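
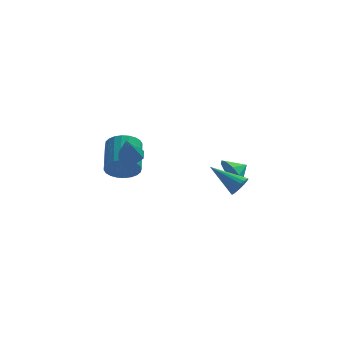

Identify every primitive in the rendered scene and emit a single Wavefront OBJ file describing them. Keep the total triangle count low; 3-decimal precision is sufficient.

v 2.266 -4.426 3.138
v 2.603 -4.486 3.725
v 0.754 -3.474 4.102
v 2.697 -4.238 3.628
v 2.717 -4.022 3.446
v 2.659 -3.876 3.211
v 2.533 -3.826 2.963
v 2.36 -3.879 2.746
v 2.172 -4.027 2.596
v 1.999 -4.243 2.539
v 1.873 -4.492 2.587
v 1.814 -4.729 2.729
v 1.834 -4.914 2.942
v 1.928 -5.014 3.189
v 2.081 -5.013 3.427
v 2.265 -4.91 3.615
v 2.45 -4.724 3.721
v 2.151 0.425 1.405
v 2.677 0.006 0.652
v 3.009 0.875 1.755
v 2.467 0.56 0.456
v 2.135 1.062 0.622
v 1.81 1.321 1.088
v 1.615 1.237 1.675
v 1.625 0.843 2.159
v 1.835 0.29 2.355
v 2.167 -0.212 2.189
v 2.492 -0.471 1.723
v 2.687 -0.388 1.136
v -3.801 1.639 1.118
v -3.488 1.212 2.025
v -3.407 3.194 2.929
v -3.719 3.621 2.022
v -3.129 1.281 1.841
v -3.047 3.263 2.745
v -2.872 1.405 1.547
v -2.79 3.387 2.452
v -2.756 1.564 1.188
v -2.674 3.546 2.092
v -2.799 1.735 0.818
v -2.718 3.717 1.722
v -2.995 1.891 0.494
v -2.913 3.873 1.398
v -3.313 2.008 0.264
v -3.232 3.99 1.169
v -3.706 2.07 0.165
v -3.624 4.052 1.069
v -4.113 2.066 0.211
v -4.032 4.048 1.115
v -4.473 1.997 0.395
v -4.391 3.979 1.299
v -4.73 1.873 0.688
v -4.648 3.855 1.593
v -4.846 1.714 1.048
v -4.764 3.696 1.952
v -4.802 1.543 1.418
v -4.721 3.525 2.322
v -4.607 1.387 1.742
v -4.525 3.369 2.646
v -4.288 1.27 1.971
v -4.207 3.252 2.876
v -3.896 1.208 2.071
v -3.814 3.19 2.975
v -3.327 0.282 2.998
v -3.008 0.829 3.381
v -3.573 -0.782 4.722
v -3.569 0.892 3.341
v -3.989 0.598 3.099
v -4.021 0.119 2.799
v -3.647 -0.265 2.615
v -3.085 -0.328 2.656
v -2.666 -0.034 2.898
v -2.634 0.445 3.198
f 2 1 4
f 2 4 3
f 4 1 5
f 4 5 3
f 5 1 6
f 5 6 3
f 6 1 7
f 6 7 3
f 7 1 8
f 7 8 3
f 8 1 9
f 8 9 3
f 9 1 10
f 9 10 3
f 10 1 11
f 10 11 3
f 11 1 12
f 11 12 3
f 12 1 13
f 12 13 3
f 13 1 14
f 13 14 3
f 14 1 15
f 14 15 3
f 15 1 16
f 15 16 3
f 16 1 17
f 16 17 3
f 17 1 2
f 17 2 3
f 19 18 21
f 19 21 20
f 21 18 22
f 21 22 20
f 22 18 23
f 22 23 20
f 23 18 24
f 23 24 20
f 24 18 25
f 24 25 20
f 25 18 26
f 25 26 20
f 26 18 27
f 26 27 20
f 27 18 28
f 27 28 20
f 28 18 29
f 28 29 20
f 29 18 19
f 29 19 20
f 31 30 34
f 31 34 32
f 32 34 35
f 32 35 33
f 34 30 36
f 34 36 35
f 35 36 37
f 35 37 33
f 36 30 38
f 36 38 37
f 37 38 39
f 37 39 33
f 38 30 40
f 38 40 39
f 39 40 41
f 39 41 33
f 40 30 42
f 40 42 41
f 41 42 43
f 41 43 33
f 42 30 44
f 42 44 43
f 43 44 45
f 43 45 33
f 44 30 46
f 44 46 45
f 45 46 47
f 45 47 33
f 46 30 48
f 46 48 47
f 47 48 49
f 47 49 33
f 48 30 50
f 48 50 49
f 49 50 51
f 49 51 33
f 50 30 52
f 50 52 51
f 51 52 53
f 51 53 33
f 52 30 54
f 52 54 53
f 53 54 55
f 53 55 33
f 54 30 56
f 54 56 55
f 55 56 57
f 55 57 33
f 56 30 58
f 56 58 57
f 57 58 59
f 57 59 33
f 58 30 60
f 58 60 59
f 59 60 61
f 59 61 33
f 60 30 62
f 60 62 61
f 61 62 63
f 61 63 33
f 62 30 31
f 62 31 63
f 63 31 32
f 63 32 33
f 65 64 67
f 65 67 66
f 67 64 68
f 67 68 66
f 68 64 69
f 68 69 66
f 69 64 70
f 69 70 66
f 70 64 71
f 70 71 66
f 71 64 72
f 71 72 66
f 72 64 73
f 72 73 66
f 73 64 65
f 73 65 66



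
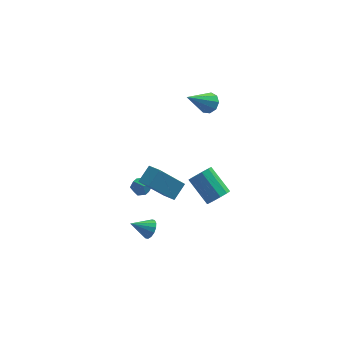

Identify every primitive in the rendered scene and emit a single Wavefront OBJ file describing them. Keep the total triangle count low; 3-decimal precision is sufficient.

v -3.72 -0.202 -2.369
v -3.193 -0.133 -1.907
v -4.087 -1.127 -1.813
v -3.56 -1.058 -1.351
v -4.084 -0.587 -1.36
v -3.857 -0.016 -1.704
v -3.423 -1.244 -2.016
v -3.196 -0.673 -2.36
v -3.009 -0.777 -1.689
v -3.418 -0.371 -1.283
v -3.862 -0.889 -2.437
v -4.271 -0.483 -2.031
v 0.454 -4.053 0.348
v 1.105 -3.902 0.731
v 0.177 -2.696 1.834
v -0.474 -2.847 1.452
v 1.073 -3.595 0.368
v 0.145 -2.389 1.472
v 0.805 -3.463 -0.002
v -0.124 -2.257 1.102
v 0.402 -3.557 -0.238
v -0.526 -2.351 0.865
v 0.02 -3.84 -0.251
v -0.909 -2.633 0.853
v -0.197 -4.204 -0.034
v -1.125 -2.998 1.069
v -0.165 -4.511 0.328
v -1.093 -3.305 1.432
v 0.104 -4.643 0.698
v -0.825 -3.437 1.802
v 0.506 -4.549 0.935
v -0.422 -3.343 2.038
v 0.889 -4.267 0.947
v -0.04 -3.06 2.051
v 0.763 4.366 0.881
v 1.262 4.493 1.426
v -0.623 3.554 2.339
v 0.959 4.903 1.367
v 0.565 5.062 1.08
v 0.263 4.895 0.7
v 0.195 4.481 0.405
v 0.393 4.013 0.332
v 0.764 3.711 0.517
v 1.135 3.715 0.871
v 1.332 4.024 1.231
v -3.897 -2.424 0.548
v -3.234 -1.668 1.203
v -2.472 -2.23 -1.117
v -1.809 -1.474 -0.462
v -3.351 -3.226 0.922
v -2.688 -2.47 1.577
v -1.926 -3.032 -0.743
v -1.263 -2.276 -0.088
v -3.298 -2.757 -3.785
v -2.941 -2.753 -3.218
v -4.422 -2.803 -3.075
v -2.999 -2.419 -3.29
v -3.138 -2.175 -3.494
v -3.32 -2.088 -3.776
v -3.495 -2.18 -4.061
v -3.618 -2.426 -4.271
v -3.655 -2.762 -4.351
v -3.597 -3.096 -4.28
v -3.458 -3.339 -4.075
v -3.276 -3.427 -3.793
v -3.1 -3.335 -3.509
v -2.978 -3.088 -3.298
f 1 12 6
f 1 6 2
f 1 2 8
f 1 8 11
f 1 11 12
f 2 6 10
f 6 12 5
f 12 11 3
f 11 8 7
f 8 2 9
f 4 10 5
f 4 5 3
f 4 3 7
f 4 7 9
f 4 9 10
f 5 10 6
f 3 5 12
f 7 3 11
f 9 7 8
f 10 9 2
f 14 13 17
f 14 17 15
f 15 17 18
f 15 18 16
f 17 13 19
f 17 19 18
f 18 19 20
f 18 20 16
f 19 13 21
f 19 21 20
f 20 21 22
f 20 22 16
f 21 13 23
f 21 23 22
f 22 23 24
f 22 24 16
f 23 13 25
f 23 25 24
f 24 25 26
f 24 26 16
f 25 13 27
f 25 27 26
f 26 27 28
f 26 28 16
f 27 13 29
f 27 29 28
f 28 29 30
f 28 30 16
f 29 13 31
f 29 31 30
f 30 31 32
f 30 32 16
f 31 13 33
f 31 33 32
f 32 33 34
f 32 34 16
f 33 13 14
f 33 14 34
f 34 14 15
f 34 15 16
f 36 35 38
f 36 38 37
f 38 35 39
f 38 39 37
f 39 35 40
f 39 40 37
f 40 35 41
f 40 41 37
f 41 35 42
f 41 42 37
f 42 35 43
f 42 43 37
f 43 35 44
f 43 44 37
f 44 35 45
f 44 45 37
f 45 35 36
f 45 36 37
f 47 49 46
f 50 47 46
f 46 49 48
f 48 50 46
f 47 53 49
f 51 47 50
f 51 53 47
f 49 53 48
f 52 50 48
f 48 53 52
f 52 51 50
f 53 51 52
f 55 54 57
f 55 57 56
f 57 54 58
f 57 58 56
f 58 54 59
f 58 59 56
f 59 54 60
f 59 60 56
f 60 54 61
f 60 61 56
f 61 54 62
f 61 62 56
f 62 54 63
f 62 63 56
f 63 54 64
f 63 64 56
f 64 54 65
f 64 65 56
f 65 54 66
f 65 66 56
f 66 54 67
f 66 67 56
f 67 54 55
f 67 55 56



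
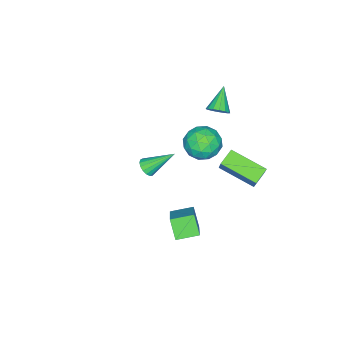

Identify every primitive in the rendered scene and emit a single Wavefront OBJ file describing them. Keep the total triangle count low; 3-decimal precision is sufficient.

v -4.269 -1.554 -1.577
v -3.48 -0.844 -1.949
v -3.02 -2.416 -0.571
v -2.231 -1.706 -0.943
v -3.039 -1.337 -0.253
v -3.811 -0.805 -0.874
v -2.689 -2.455 -1.646
v -3.461 -1.923 -2.267
v -2.503 -1.401 -1.991
v -2.72 -0.71 -1.13
v -3.78 -2.55 -1.39
v -3.997 -1.859 -0.529
v -3.984 -1.124 -1.851
v -2.516 -2.136 -0.669
v -2.991 -1.92 -0.263
v -2.527 -1.502 -0.482
v -4.179 -1.101 -1.219
v -3.715 -0.683 -1.438
v -3.456 -0.973 -0.441
v -2.785 -2.577 -1.082
v -2.321 -2.159 -1.301
v -3.973 -1.758 -2.038
v -3.509 -1.34 -2.257
v -3.044 -2.287 -2.079
v -2.947 -1.033 -2.095
v -2.212 -1.54 -1.504
v -2.481 -1.98 -1.917
v -2.935 -1.667 -2.282
v -3.074 -0.627 -1.589
v -2.339 -1.133 -0.998
v -2.814 -0.917 -0.592
v -3.268 -0.604 -0.957
v -2.5 -0.954 -1.614
v -4.161 -2.127 -1.522
v -3.426 -2.633 -0.931
v -3.232 -2.656 -1.563
v -3.686 -2.343 -1.928
v -4.288 -1.72 -1.016
v -3.553 -2.227 -0.425
v -3.565 -1.593 -0.238
v -4.019 -1.28 -0.603
v -4 -2.306 -0.906
v -3.4 1.52 -3.483
v -3.146 -0.526 -2.744
v -4.328 1.574 -3.015
v -4.074 -0.472 -2.277
v -2.766 2.032 -2.283
v -2.512 -0.014 -1.545
v -3.694 2.086 -1.816
v -3.44 0.04 -1.077
v 1.639 1.035 -1.037
v 3.065 2.004 0.18
v 2.056 1.651 -2.016
v 3.482 2.62 -0.8
v 2.438 0.14 -1.26
v 3.864 1.109 -0.044
v 2.855 0.756 -2.24
v 4.281 1.725 -1.023
v -2.506 -0.241 2.883
v -2.087 -0.575 3.232
v -3.634 -0.619 3.877
v -2.078 -0.269 3.358
v -2.184 0.045 3.357
v -2.377 0.282 3.229
v -2.604 0.379 3.008
v -2.805 0.31 2.754
v -2.925 0.093 2.534
v -2.934 -0.213 2.408
v -2.828 -0.527 2.409
v -2.635 -0.764 2.538
v -2.408 -0.861 2.759
v -2.207 -0.792 3.013
v -2.108 -4.454 -4.1
v -1.651 -4.554 -3.708
v -2.912 -3.186 -2.84
v -1.556 -4.331 -3.871
v -1.587 -4.137 -4.086
v -1.737 -4.015 -4.305
v -1.973 -3.994 -4.477
v -2.239 -4.078 -4.562
v -2.475 -4.249 -4.541
v -2.627 -4.466 -4.419
v -2.66 -4.681 -4.224
v -2.567 -4.844 -4.001
v -2.368 -4.917 -3.8
v -2.11 -4.885 -3.667
v -1.851 -4.754 -3.634
f 1 38 17
f 38 12 41
f 17 41 6
f 38 41 17
f 1 17 13
f 17 6 18
f 13 18 2
f 17 18 13
f 1 13 22
f 13 2 23
f 22 23 8
f 13 23 22
f 1 22 34
f 22 8 37
f 34 37 11
f 22 37 34
f 1 34 38
f 34 11 42
f 38 42 12
f 34 42 38
f 2 18 29
f 18 6 32
f 29 32 10
f 18 32 29
f 6 41 19
f 41 12 40
f 19 40 5
f 41 40 19
f 12 42 39
f 42 11 35
f 39 35 3
f 42 35 39
f 11 37 36
f 37 8 24
f 36 24 7
f 37 24 36
f 8 23 28
f 23 2 25
f 28 25 9
f 23 25 28
f 4 30 16
f 30 10 31
f 16 31 5
f 30 31 16
f 4 16 14
f 16 5 15
f 14 15 3
f 16 15 14
f 4 14 21
f 14 3 20
f 21 20 7
f 14 20 21
f 4 21 26
f 21 7 27
f 26 27 9
f 21 27 26
f 4 26 30
f 26 9 33
f 30 33 10
f 26 33 30
f 5 31 19
f 31 10 32
f 19 32 6
f 31 32 19
f 3 15 39
f 15 5 40
f 39 40 12
f 15 40 39
f 7 20 36
f 20 3 35
f 36 35 11
f 20 35 36
f 9 27 28
f 27 7 24
f 28 24 8
f 27 24 28
f 10 33 29
f 33 9 25
f 29 25 2
f 33 25 29
f 44 46 43
f 47 44 43
f 43 46 45
f 45 47 43
f 44 50 46
f 48 44 47
f 48 50 44
f 46 50 45
f 49 47 45
f 45 50 49
f 49 48 47
f 50 48 49
f 52 54 51
f 55 52 51
f 51 54 53
f 53 55 51
f 52 58 54
f 56 52 55
f 56 58 52
f 54 58 53
f 57 55 53
f 53 58 57
f 57 56 55
f 58 56 57
f 60 59 62
f 60 62 61
f 62 59 63
f 62 63 61
f 63 59 64
f 63 64 61
f 64 59 65
f 64 65 61
f 65 59 66
f 65 66 61
f 66 59 67
f 66 67 61
f 67 59 68
f 67 68 61
f 68 59 69
f 68 69 61
f 69 59 70
f 69 70 61
f 70 59 71
f 70 71 61
f 71 59 72
f 71 72 61
f 72 59 60
f 72 60 61
f 74 73 76
f 74 76 75
f 76 73 77
f 76 77 75
f 77 73 78
f 77 78 75
f 78 73 79
f 78 79 75
f 79 73 80
f 79 80 75
f 80 73 81
f 80 81 75
f 81 73 82
f 81 82 75
f 82 73 83
f 82 83 75
f 83 73 84
f 83 84 75
f 84 73 85
f 84 85 75
f 85 73 86
f 85 86 75
f 86 73 87
f 86 87 75
f 87 73 74
f 87 74 75



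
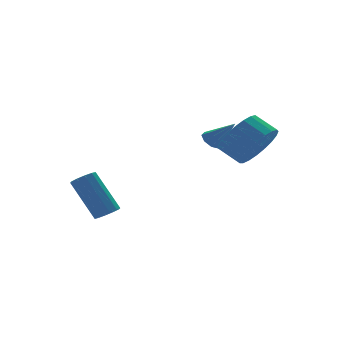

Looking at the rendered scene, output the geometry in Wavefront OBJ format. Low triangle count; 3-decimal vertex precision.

v -3.493 1.368 -0.777
v -3.064 1.708 -0.891
v -3.537 2.853 0.743
v -3.967 2.512 0.857
v -3.342 1.829 -1.056
v -3.816 2.974 0.577
v -3.679 1.774 -1.115
v -4.152 2.918 0.519
v -3.945 1.563 -1.045
v -4.418 2.708 0.589
v -4.038 1.278 -0.872
v -4.511 2.423 0.762
v -3.923 1.027 -0.663
v -4.396 2.172 0.971
v -3.644 0.906 -0.497
v -4.118 2.051 1.136
v -3.308 0.962 -0.439
v -3.781 2.106 1.195
v -3.042 1.172 -0.509
v -3.515 2.317 1.125
v -2.949 1.457 -0.682
v -3.422 2.602 0.952
v 0.901 0.97 2.5
v 1.301 0.86 2.186
v 1.479 0.17 3.52
v 1.364 1.186 2.406
v 1.156 1.385 2.68
v 0.799 1.342 2.849
v 0.501 1.08 2.813
v 0.437 0.755 2.594
v 0.645 0.555 2.319
v 1.002 0.599 2.151
v 0.901 -2.544 3.207
v 1.516 -2.808 4.054
v 1.055 -2 4.641
v 0.439 -1.736 3.793
v 1.773 -2.507 3.842
v 1.312 -1.699 4.429
v 1.88 -2.212 3.52
v 1.418 -1.404 4.107
v 1.817 -1.975 3.144
v 1.355 -1.167 3.731
v 1.595 -1.836 2.779
v 1.134 -1.028 3.365
v 1.254 -1.82 2.487
v 0.792 -1.012 3.074
v 0.851 -1.929 2.32
v 0.39 -1.121 2.907
v 0.457 -2.144 2.307
v -0.004 -1.336 2.894
v 0.14 -2.428 2.449
v -0.321 -1.62 3.036
v -0.046 -2.732 2.722
v -0.507 -1.924 3.309
v -0.068 -3.004 3.079
v -0.529 -2.196 3.665
v 0.077 -3.196 3.458
v -0.384 -2.388 4.044
v 0.365 -3.276 3.793
v -0.096 -2.468 4.38
v 0.745 -3.229 4.027
v 0.284 -2.421 4.614
v 1.153 -3.063 4.12
v 0.691 -2.255 4.706
f 2 1 5
f 2 5 3
f 3 5 6
f 3 6 4
f 5 1 7
f 5 7 6
f 6 7 8
f 6 8 4
f 7 1 9
f 7 9 8
f 8 9 10
f 8 10 4
f 9 1 11
f 9 11 10
f 10 11 12
f 10 12 4
f 11 1 13
f 11 13 12
f 12 13 14
f 12 14 4
f 13 1 15
f 13 15 14
f 14 15 16
f 14 16 4
f 15 1 17
f 15 17 16
f 16 17 18
f 16 18 4
f 17 1 19
f 17 19 18
f 18 19 20
f 18 20 4
f 19 1 21
f 19 21 20
f 20 21 22
f 20 22 4
f 21 1 2
f 21 2 22
f 22 2 3
f 22 3 4
f 24 23 26
f 24 26 25
f 26 23 27
f 26 27 25
f 27 23 28
f 27 28 25
f 28 23 29
f 28 29 25
f 29 23 30
f 29 30 25
f 30 23 31
f 30 31 25
f 31 23 32
f 31 32 25
f 32 23 24
f 32 24 25
f 34 33 37
f 34 37 35
f 35 37 38
f 35 38 36
f 37 33 39
f 37 39 38
f 38 39 40
f 38 40 36
f 39 33 41
f 39 41 40
f 40 41 42
f 40 42 36
f 41 33 43
f 41 43 42
f 42 43 44
f 42 44 36
f 43 33 45
f 43 45 44
f 44 45 46
f 44 46 36
f 45 33 47
f 45 47 46
f 46 47 48
f 46 48 36
f 47 33 49
f 47 49 48
f 48 49 50
f 48 50 36
f 49 33 51
f 49 51 50
f 50 51 52
f 50 52 36
f 51 33 53
f 51 53 52
f 52 53 54
f 52 54 36
f 53 33 55
f 53 55 54
f 54 55 56
f 54 56 36
f 55 33 57
f 55 57 56
f 56 57 58
f 56 58 36
f 57 33 59
f 57 59 58
f 58 59 60
f 58 60 36
f 59 33 61
f 59 61 60
f 60 61 62
f 60 62 36
f 61 33 63
f 61 63 62
f 62 63 64
f 62 64 36
f 63 33 34
f 63 34 64
f 64 34 35
f 64 35 36



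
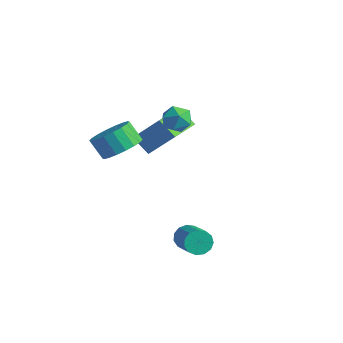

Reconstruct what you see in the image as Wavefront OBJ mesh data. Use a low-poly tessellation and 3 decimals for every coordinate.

v -2.147 -1.575 0.625
v -3.069 -1.731 1.408
v -2.809 0.401 0.238
v -3.732 0.245 1.021
v -1.008 -0.905 2.099
v -1.931 -1.061 2.882
v -1.671 1.071 1.712
v -2.593 0.915 2.495
v 1.697 -2.682 -2.718
v 2.125 -2.326 -3.159
v 3.53 -3.002 -2.343
v 3.103 -3.358 -1.902
v 2.059 -2.085 -2.846
v 3.464 -2.761 -2.03
v 1.879 -2.033 -2.493
v 3.284 -2.71 -1.677
v 1.641 -2.188 -2.211
v 3.046 -2.864 -1.395
v 1.421 -2.5 -2.09
v 2.826 -3.176 -1.274
v 1.288 -2.869 -2.168
v 2.694 -3.545 -1.353
v 1.286 -3.179 -2.421
v 2.691 -3.855 -1.605
v 1.414 -3.331 -2.768
v 2.82 -4.007 -1.952
v 1.632 -3.277 -3.099
v 3.038 -3.953 -2.284
v 1.871 -3.034 -3.309
v 3.276 -3.71 -2.493
v 2.055 -2.68 -3.331
v 3.46 -3.356 -2.516
v -2.508 -2.904 1.452
v -1.713 -3.412 2.017
v -2.476 -3.545 2.972
v -3.272 -3.036 2.408
v -1.647 -2.942 2.135
v -2.41 -3.074 3.091
v -1.751 -2.464 2.118
v -2.514 -2.596 3.073
v -2.006 -2.073 1.969
v -2.769 -2.206 2.925
v -2.359 -1.847 1.718
v -3.123 -1.979 2.673
v -2.743 -1.83 1.414
v -3.506 -1.962 2.369
v -3.08 -2.025 1.118
v -3.843 -2.158 2.073
v -3.304 -2.395 0.888
v -4.067 -2.528 1.843
v -3.37 -2.866 0.769
v -4.133 -2.998 1.725
v -3.266 -3.344 0.787
v -4.029 -3.476 1.742
v -3.011 -3.734 0.935
v -3.774 -3.867 1.891
v -2.657 -3.961 1.187
v -3.421 -4.093 2.142
v -2.274 -3.978 1.491
v -3.037 -4.11 2.446
v -1.937 -3.782 1.787
v -2.7 -3.915 2.742
v -0.915 -0.688 4.024
v -0.143 -0.786 4.344
v -0.777 -1.854 3.336
v -0.005 -1.952 3.656
v -0.679 -2.022 4.155
v -0.764 -1.301 4.58
v -0.156 -1.339 3.1
v -0.241 -0.618 3.525
v 0.326 -1.188 3.773
v 0.003 -1.61 4.425
v -0.923 -1.03 3.255
v -1.246 -1.452 3.907
f 2 4 1
f 5 2 1
f 1 4 3
f 3 5 1
f 2 8 4
f 6 2 5
f 6 8 2
f 4 8 3
f 7 5 3
f 3 8 7
f 7 6 5
f 8 6 7
f 10 9 13
f 10 13 11
f 11 13 14
f 11 14 12
f 13 9 15
f 13 15 14
f 14 15 16
f 14 16 12
f 15 9 17
f 15 17 16
f 16 17 18
f 16 18 12
f 17 9 19
f 17 19 18
f 18 19 20
f 18 20 12
f 19 9 21
f 19 21 20
f 20 21 22
f 20 22 12
f 21 9 23
f 21 23 22
f 22 23 24
f 22 24 12
f 23 9 25
f 23 25 24
f 24 25 26
f 24 26 12
f 25 9 27
f 25 27 26
f 26 27 28
f 26 28 12
f 27 9 29
f 27 29 28
f 28 29 30
f 28 30 12
f 29 9 31
f 29 31 30
f 30 31 32
f 30 32 12
f 31 9 10
f 31 10 32
f 32 10 11
f 32 11 12
f 34 33 37
f 34 37 35
f 35 37 38
f 35 38 36
f 37 33 39
f 37 39 38
f 38 39 40
f 38 40 36
f 39 33 41
f 39 41 40
f 40 41 42
f 40 42 36
f 41 33 43
f 41 43 42
f 42 43 44
f 42 44 36
f 43 33 45
f 43 45 44
f 44 45 46
f 44 46 36
f 45 33 47
f 45 47 46
f 46 47 48
f 46 48 36
f 47 33 49
f 47 49 48
f 48 49 50
f 48 50 36
f 49 33 51
f 49 51 50
f 50 51 52
f 50 52 36
f 51 33 53
f 51 53 52
f 52 53 54
f 52 54 36
f 53 33 55
f 53 55 54
f 54 55 56
f 54 56 36
f 55 33 57
f 55 57 56
f 56 57 58
f 56 58 36
f 57 33 59
f 57 59 58
f 58 59 60
f 58 60 36
f 59 33 61
f 59 61 60
f 60 61 62
f 60 62 36
f 61 33 34
f 61 34 62
f 62 34 35
f 62 35 36
f 63 74 68
f 63 68 64
f 63 64 70
f 63 70 73
f 63 73 74
f 64 68 72
f 68 74 67
f 74 73 65
f 73 70 69
f 70 64 71
f 66 72 67
f 66 67 65
f 66 65 69
f 66 69 71
f 66 71 72
f 67 72 68
f 65 67 74
f 69 65 73
f 71 69 70
f 72 71 64



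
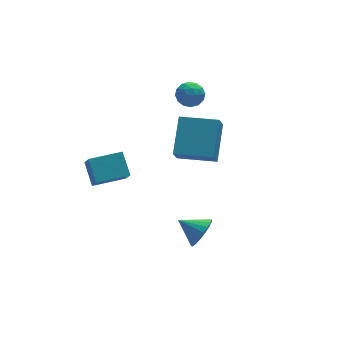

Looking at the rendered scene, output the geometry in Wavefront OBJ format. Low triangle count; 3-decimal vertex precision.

v 2.754 2.199 2.326
v 3.283 2.005 1.886
v 1.997 1.615 1.674
v 2.526 1.421 1.234
v 2.498 1.155 1.897
v 2.966 1.516 2.3
v 2.314 2.104 1.26
v 2.782 2.465 1.663
v 3.011 1.946 1.227
v 3.124 1.36 1.62
v 2.156 2.26 1.94
v 2.269 1.674 2.333
v 3.085 2.153 2.163
v 2.195 1.467 1.397
v 2.179 1.311 1.787
v 2.489 1.197 1.528
v 2.898 1.866 2.407
v 3.209 1.752 2.148
v 2.748 1.253 2.154
v 2.071 1.868 1.412
v 2.382 1.754 1.153
v 2.791 2.423 2.032
v 3.101 2.309 1.773
v 2.532 2.367 1.406
v 3.236 2.005 1.517
v 2.791 1.662 1.134
v 2.667 2.063 1.149
v 2.942 2.275 1.386
v 3.303 1.66 1.748
v 2.858 1.317 1.365
v 2.841 1.161 1.755
v 3.116 1.373 1.992
v 3.143 1.626 1.361
v 2.422 2.303 2.195
v 1.977 1.96 1.812
v 2.164 2.247 1.568
v 2.439 2.459 1.805
v 2.489 1.958 2.426
v 2.044 1.615 2.043
v 2.338 1.345 2.174
v 2.613 1.557 2.411
v 2.137 1.994 2.199
v 0.957 -4.181 -2.298
v 1.504 -3.981 -1.734
v 0.123 -3.519 -1.722
v 1.542 -3.72 -1.979
v 1.465 -3.55 -2.288
v 1.286 -3.504 -2.598
v 1.043 -3.593 -2.849
v 0.783 -3.798 -2.99
v 0.557 -4.079 -2.994
v 0.41 -4.38 -2.861
v 0.372 -4.642 -2.616
v 0.449 -4.812 -2.307
v 0.628 -4.857 -1.997
v 0.871 -4.768 -1.747
v 1.131 -4.563 -1.605
v 1.357 -4.282 -1.601
v -2.201 0.729 -2.147
v -2.217 1.744 -1.319
v -2.182 1.438 -3.015
v -2.199 2.452 -2.186
v -0.601 0.728 -2.114
v -0.618 1.742 -1.285
v -0.583 1.436 -2.981
v -0.599 2.451 -2.153
v 2.765 -0.88 -0.496
v 3.562 0.538 0.735
v 1.193 0.074 -0.576
v 1.991 1.492 0.655
v 3.169 -0.292 -1.435
v 3.967 1.126 -0.204
v 1.598 0.662 -1.515
v 2.395 2.08 -0.284
f 1 38 17
f 38 12 41
f 17 41 6
f 38 41 17
f 1 17 13
f 17 6 18
f 13 18 2
f 17 18 13
f 1 13 22
f 13 2 23
f 22 23 8
f 13 23 22
f 1 22 34
f 22 8 37
f 34 37 11
f 22 37 34
f 1 34 38
f 34 11 42
f 38 42 12
f 34 42 38
f 2 18 29
f 18 6 32
f 29 32 10
f 18 32 29
f 6 41 19
f 41 12 40
f 19 40 5
f 41 40 19
f 12 42 39
f 42 11 35
f 39 35 3
f 42 35 39
f 11 37 36
f 37 8 24
f 36 24 7
f 37 24 36
f 8 23 28
f 23 2 25
f 28 25 9
f 23 25 28
f 4 30 16
f 30 10 31
f 16 31 5
f 30 31 16
f 4 16 14
f 16 5 15
f 14 15 3
f 16 15 14
f 4 14 21
f 14 3 20
f 21 20 7
f 14 20 21
f 4 21 26
f 21 7 27
f 26 27 9
f 21 27 26
f 4 26 30
f 26 9 33
f 30 33 10
f 26 33 30
f 5 31 19
f 31 10 32
f 19 32 6
f 31 32 19
f 3 15 39
f 15 5 40
f 39 40 12
f 15 40 39
f 7 20 36
f 20 3 35
f 36 35 11
f 20 35 36
f 9 27 28
f 27 7 24
f 28 24 8
f 27 24 28
f 10 33 29
f 33 9 25
f 29 25 2
f 33 25 29
f 44 43 46
f 44 46 45
f 46 43 47
f 46 47 45
f 47 43 48
f 47 48 45
f 48 43 49
f 48 49 45
f 49 43 50
f 49 50 45
f 50 43 51
f 50 51 45
f 51 43 52
f 51 52 45
f 52 43 53
f 52 53 45
f 53 43 54
f 53 54 45
f 54 43 55
f 54 55 45
f 55 43 56
f 55 56 45
f 56 43 57
f 56 57 45
f 57 43 58
f 57 58 45
f 58 43 44
f 58 44 45
f 60 62 59
f 63 60 59
f 59 62 61
f 61 63 59
f 60 66 62
f 64 60 63
f 64 66 60
f 62 66 61
f 65 63 61
f 61 66 65
f 65 64 63
f 66 64 65
f 68 70 67
f 71 68 67
f 67 70 69
f 69 71 67
f 68 74 70
f 72 68 71
f 72 74 68
f 70 74 69
f 73 71 69
f 69 74 73
f 73 72 71
f 74 72 73



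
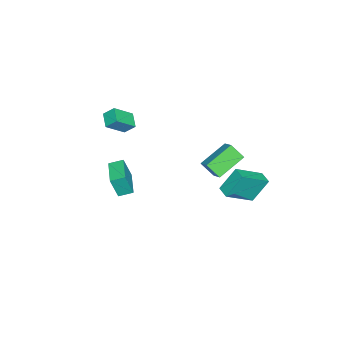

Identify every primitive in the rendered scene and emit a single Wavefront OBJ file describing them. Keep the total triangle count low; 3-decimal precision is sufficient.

v -2.998 -3.545 2.517
v -2.104 -4.288 3.449
v -3.096 -2.917 3.111
v -2.202 -3.66 4.044
v -2.198 -3.06 2.136
v -1.304 -3.803 3.069
v -2.296 -2.432 2.731
v -1.402 -3.175 3.663
v -3.776 3.62 -2.409
v -2.472 2.493 -1.317
v -4.361 4.351 -0.954
v -3.058 3.224 0.137
v -3.202 4.216 -2.477
v -1.899 3.089 -1.386
v -3.788 4.947 -1.023
v -2.484 3.82 0.069
v -2.291 3.59 2.046
v -2.3 2.826 2.837
v -1.612 4.181 2.625
v -1.621 3.416 3.415
v -0.839 2.724 1.225
v -0.848 1.959 2.015
v -0.16 3.314 1.803
v -0.169 2.55 2.594
v -0.153 -2.719 -0.184
v 0.076 -3.091 1.198
v -0.506 -1.968 0.076
v -0.277 -2.34 1.459
v 1.377 -1.98 -0.239
v 1.606 -2.352 1.144
v 1.024 -1.229 0.022
v 1.253 -1.601 1.404
f 2 4 1
f 5 2 1
f 1 4 3
f 3 5 1
f 2 8 4
f 6 2 5
f 6 8 2
f 4 8 3
f 7 5 3
f 3 8 7
f 7 6 5
f 8 6 7
f 10 12 9
f 13 10 9
f 9 12 11
f 11 13 9
f 10 16 12
f 14 10 13
f 14 16 10
f 12 16 11
f 15 13 11
f 11 16 15
f 15 14 13
f 16 14 15
f 18 20 17
f 21 18 17
f 17 20 19
f 19 21 17
f 18 24 20
f 22 18 21
f 22 24 18
f 20 24 19
f 23 21 19
f 19 24 23
f 23 22 21
f 24 22 23
f 26 28 25
f 29 26 25
f 25 28 27
f 27 29 25
f 26 32 28
f 30 26 29
f 30 32 26
f 28 32 27
f 31 29 27
f 27 32 31
f 31 30 29
f 32 30 31



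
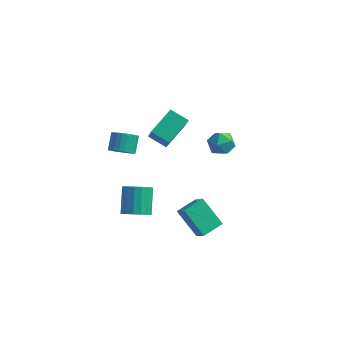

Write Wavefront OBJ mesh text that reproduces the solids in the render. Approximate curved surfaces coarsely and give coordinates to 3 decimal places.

v 0.461 -1.507 -3.776
v 1.128 -1.965 -3.062
v 0.98 -0.334 -3.507
v 1.647 -0.793 -2.792
v 1.773 -1.767 -5.168
v 2.44 -2.226 -4.453
v 2.292 -0.595 -4.898
v 2.959 -1.053 -4.184
v 2.459 -1.112 3.226
v 2.935 -0.902 2.592
v 3.145 -2.238 3.368
v 3.621 -2.028 2.734
v 3.67 -1.612 3.438
v 3.245 -0.915 3.351
v 2.835 -2.225 2.609
v 2.41 -1.528 2.522
v 3.167 -1.589 2.211
v 3.683 -1.211 2.723
v 2.397 -1.929 3.237
v 2.913 -1.551 3.749
v -3.039 1.885 -1.333
v -2.647 3.435 -0.442
v -1.942 1.914 -1.865
v -1.549 3.463 -0.974
v -2.331 0.897 0.074
v -1.938 2.446 0.965
v -1.233 0.925 -0.458
v -0.841 2.475 0.433
v -2.652 -1.855 0.311
v -2.24 -1.352 -0.063
v -2.436 -0.583 0.755
v -2.848 -1.085 1.129
v -2.506 -1.301 -0.174
v -2.702 -0.532 0.644
v -2.794 -1.335 -0.211
v -2.99 -0.566 0.607
v -3.061 -1.448 -0.169
v -3.257 -0.679 0.649
v -3.265 -1.623 -0.054
v -3.461 -0.854 0.765
v -3.376 -1.833 0.117
v -3.572 -1.064 0.936
v -3.377 -2.046 0.318
v -3.573 -1.277 1.136
v -3.268 -2.23 0.517
v -3.463 -1.461 1.335
v -3.064 -2.357 0.685
v -3.26 -1.588 1.503
v -2.798 -2.408 0.796
v -2.994 -1.639 1.614
v -2.51 -2.374 0.833
v -2.706 -1.605 1.651
v -2.243 -2.261 0.791
v -2.439 -1.492 1.609
v -2.039 -2.086 0.675
v -2.235 -1.317 1.494
v -1.928 -1.876 0.504
v -2.124 -1.107 1.323
v -1.927 -1.663 0.304
v -2.123 -0.894 1.122
v -2.037 -1.479 0.105
v -2.232 -0.71 0.923
v -0.419 -4.45 -2.004
v 0.291 -4.574 -1.635
v -0.17 -3.515 -0.388
v -0.881 -3.39 -0.756
v 0.359 -4.271 -1.868
v -0.102 -3.212 -0.62
v 0.248 -4.009 -2.131
v -0.213 -2.95 -0.884
v -0.016 -3.848 -2.365
v -0.477 -2.789 -1.118
v -0.372 -3.825 -2.517
v -0.833 -2.765 -1.27
v -0.739 -3.945 -2.551
v -1.2 -2.885 -1.303
v -1.033 -4.18 -2.459
v -1.494 -3.121 -1.212
v -1.186 -4.478 -2.263
v -1.647 -3.418 -1.016
v -1.164 -4.769 -2.008
v -1.625 -3.709 -0.761
v -0.971 -4.986 -1.752
v -1.432 -3.927 -0.504
v -0.652 -5.081 -1.553
v -1.113 -4.022 -0.306
v -0.28 -5.031 -1.458
v -0.741 -3.972 -0.211
v 0.061 -4.848 -1.487
v -0.4 -3.789 -0.24
f 2 4 1
f 5 2 1
f 1 4 3
f 3 5 1
f 2 8 4
f 6 2 5
f 6 8 2
f 4 8 3
f 7 5 3
f 3 8 7
f 7 6 5
f 8 6 7
f 9 20 14
f 9 14 10
f 9 10 16
f 9 16 19
f 9 19 20
f 10 14 18
f 14 20 13
f 20 19 11
f 19 16 15
f 16 10 17
f 12 18 13
f 12 13 11
f 12 11 15
f 12 15 17
f 12 17 18
f 13 18 14
f 11 13 20
f 15 11 19
f 17 15 16
f 18 17 10
f 22 24 21
f 25 22 21
f 21 24 23
f 23 25 21
f 22 28 24
f 26 22 25
f 26 28 22
f 24 28 23
f 27 25 23
f 23 28 27
f 27 26 25
f 28 26 27
f 30 29 33
f 30 33 31
f 31 33 34
f 31 34 32
f 33 29 35
f 33 35 34
f 34 35 36
f 34 36 32
f 35 29 37
f 35 37 36
f 36 37 38
f 36 38 32
f 37 29 39
f 37 39 38
f 38 39 40
f 38 40 32
f 39 29 41
f 39 41 40
f 40 41 42
f 40 42 32
f 41 29 43
f 41 43 42
f 42 43 44
f 42 44 32
f 43 29 45
f 43 45 44
f 44 45 46
f 44 46 32
f 45 29 47
f 45 47 46
f 46 47 48
f 46 48 32
f 47 29 49
f 47 49 48
f 48 49 50
f 48 50 32
f 49 29 51
f 49 51 50
f 50 51 52
f 50 52 32
f 51 29 53
f 51 53 52
f 52 53 54
f 52 54 32
f 53 29 55
f 53 55 54
f 54 55 56
f 54 56 32
f 55 29 57
f 55 57 56
f 56 57 58
f 56 58 32
f 57 29 59
f 57 59 58
f 58 59 60
f 58 60 32
f 59 29 61
f 59 61 60
f 60 61 62
f 60 62 32
f 61 29 30
f 61 30 62
f 62 30 31
f 62 31 32
f 64 63 67
f 64 67 65
f 65 67 68
f 65 68 66
f 67 63 69
f 67 69 68
f 68 69 70
f 68 70 66
f 69 63 71
f 69 71 70
f 70 71 72
f 70 72 66
f 71 63 73
f 71 73 72
f 72 73 74
f 72 74 66
f 73 63 75
f 73 75 74
f 74 75 76
f 74 76 66
f 75 63 77
f 75 77 76
f 76 77 78
f 76 78 66
f 77 63 79
f 77 79 78
f 78 79 80
f 78 80 66
f 79 63 81
f 79 81 80
f 80 81 82
f 80 82 66
f 81 63 83
f 81 83 82
f 82 83 84
f 82 84 66
f 83 63 85
f 83 85 84
f 84 85 86
f 84 86 66
f 85 63 87
f 85 87 86
f 86 87 88
f 86 88 66
f 87 63 89
f 87 89 88
f 88 89 90
f 88 90 66
f 89 63 64
f 89 64 90
f 90 64 65
f 90 65 66



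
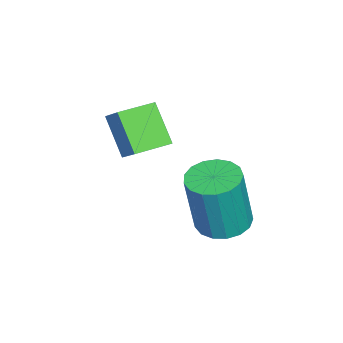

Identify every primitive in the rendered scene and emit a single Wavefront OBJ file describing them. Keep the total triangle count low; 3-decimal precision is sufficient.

v 3.433 0.962 -2.557
v 4.036 0.54 -2.702
v 4.35 0.337 -0.809
v 3.747 0.758 -0.663
v 4.166 0.874 -2.688
v 4.48 0.671 -0.794
v 4.128 1.229 -2.643
v 4.443 1.025 -0.75
v 3.931 1.522 -2.579
v 4.246 1.318 -0.686
v 3.62 1.686 -2.51
v 3.934 1.483 -0.617
v 3.266 1.685 -2.451
v 3.58 1.482 -0.558
v 2.95 1.518 -2.417
v 3.264 1.315 -0.523
v 2.745 1.224 -2.414
v 3.059 1.02 -0.521
v 2.697 0.869 -2.444
v 3.011 0.666 -0.551
v 2.818 0.536 -2.5
v 3.132 0.333 -0.607
v 3.08 0.3 -2.569
v 3.394 0.097 -0.676
v 3.423 0.216 -2.635
v 3.737 0.013 -0.742
v 3.768 0.302 -2.683
v 4.082 0.099 -0.79
v 1.295 -1.806 -0.199
v 1.745 -1.328 0.357
v 1.911 -1.167 -1.244
v 2.36 -0.69 -0.687
v 2.1 -2.57 -0.193
v 2.549 -2.093 0.364
v 2.715 -1.932 -1.237
v 3.165 -1.454 -0.681
f 2 1 5
f 2 5 3
f 3 5 6
f 3 6 4
f 5 1 7
f 5 7 6
f 6 7 8
f 6 8 4
f 7 1 9
f 7 9 8
f 8 9 10
f 8 10 4
f 9 1 11
f 9 11 10
f 10 11 12
f 10 12 4
f 11 1 13
f 11 13 12
f 12 13 14
f 12 14 4
f 13 1 15
f 13 15 14
f 14 15 16
f 14 16 4
f 15 1 17
f 15 17 16
f 16 17 18
f 16 18 4
f 17 1 19
f 17 19 18
f 18 19 20
f 18 20 4
f 19 1 21
f 19 21 20
f 20 21 22
f 20 22 4
f 21 1 23
f 21 23 22
f 22 23 24
f 22 24 4
f 23 1 25
f 23 25 24
f 24 25 26
f 24 26 4
f 25 1 27
f 25 27 26
f 26 27 28
f 26 28 4
f 27 1 2
f 27 2 28
f 28 2 3
f 28 3 4
f 30 32 29
f 33 30 29
f 29 32 31
f 31 33 29
f 30 36 32
f 34 30 33
f 34 36 30
f 32 36 31
f 35 33 31
f 31 36 35
f 35 34 33
f 36 34 35



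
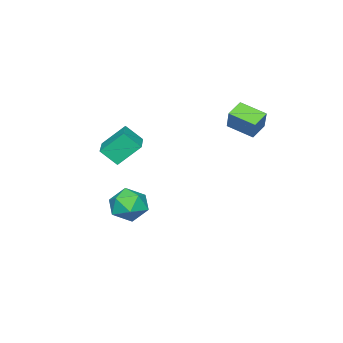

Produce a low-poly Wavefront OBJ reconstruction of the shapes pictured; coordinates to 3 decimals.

v -0.23 -2.808 0.638
v 0.154 -3.635 1.536
v -1.036 -1.877 1.839
v -0.652 -2.704 2.738
v 1.332 -1.796 0.902
v 1.716 -2.623 1.801
v 0.526 -0.865 2.104
v 0.91 -1.692 3.002
v -3.694 3.134 2.238
v -3.546 1.636 2.751
v -4.7 3.194 2.704
v -4.552 1.696 3.217
v -3.108 3.604 3.443
v -2.96 2.106 3.956
v -4.114 3.664 3.909
v -3.966 2.166 4.422
v -1.279 -1.718 -3.376
v -0.718 -2.373 -4.208
v -1.362 -3.267 -2.212
v -0.801 -3.922 -3.044
v -0.21 -3.055 -2.465
v -0.158 -2.098 -3.184
v -1.922 -3.542 -3.236
v -1.87 -2.585 -3.955
v -1.115 -3.501 -4.121
v -0.057 -3.2 -3.645
v -2.023 -2.44 -2.775
v -0.965 -2.139 -2.299
f 2 4 1
f 5 2 1
f 1 4 3
f 3 5 1
f 2 8 4
f 6 2 5
f 6 8 2
f 4 8 3
f 7 5 3
f 3 8 7
f 7 6 5
f 8 6 7
f 10 12 9
f 13 10 9
f 9 12 11
f 11 13 9
f 10 16 12
f 14 10 13
f 14 16 10
f 12 16 11
f 15 13 11
f 11 16 15
f 15 14 13
f 16 14 15
f 17 28 22
f 17 22 18
f 17 18 24
f 17 24 27
f 17 27 28
f 18 22 26
f 22 28 21
f 28 27 19
f 27 24 23
f 24 18 25
f 20 26 21
f 20 21 19
f 20 19 23
f 20 23 25
f 20 25 26
f 21 26 22
f 19 21 28
f 23 19 27
f 25 23 24
f 26 25 18



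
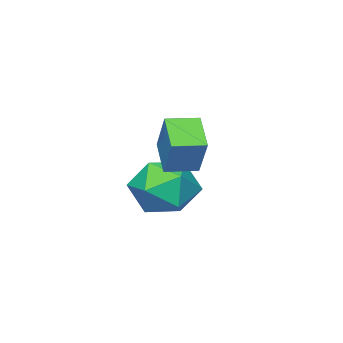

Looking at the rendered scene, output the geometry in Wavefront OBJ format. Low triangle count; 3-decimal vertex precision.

v -1.083 -2.68 0.603
v -0.187 -1.916 0.447
v -0.533 -3.644 -0.967
v 0.363 -2.88 -1.123
v 0.378 -3.634 -0.205
v 0.038 -3.039 0.765
v -0.758 -2.521 -1.285
v -1.098 -1.926 -0.315
v 0.014 -1.818 -0.719
v 0.716 -2.506 -0.052
v -1.436 -3.054 -0.468
v -0.734 -3.742 0.199
v 1.431 -1.27 2.272
v 1.863 -0.524 3.524
v 0.583 -0.722 2.239
v 1.015 0.024 3.49
v 2.005 -0.424 1.57
v 2.437 0.322 2.821
v 1.157 0.124 1.536
v 1.589 0.87 2.788
f 1 12 6
f 1 6 2
f 1 2 8
f 1 8 11
f 1 11 12
f 2 6 10
f 6 12 5
f 12 11 3
f 11 8 7
f 8 2 9
f 4 10 5
f 4 5 3
f 4 3 7
f 4 7 9
f 4 9 10
f 5 10 6
f 3 5 12
f 7 3 11
f 9 7 8
f 10 9 2
f 14 16 13
f 17 14 13
f 13 16 15
f 15 17 13
f 14 20 16
f 18 14 17
f 18 20 14
f 16 20 15
f 19 17 15
f 15 20 19
f 19 18 17
f 20 18 19



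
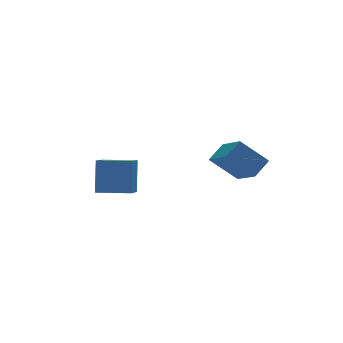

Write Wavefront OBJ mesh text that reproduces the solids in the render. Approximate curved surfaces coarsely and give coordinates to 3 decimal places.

v 3.409 -1.378 3.176
v 2.304 -0.724 4.32
v 3.418 0.294 2.231
v 2.313 0.947 3.375
v 4.267 -1.027 3.805
v 3.162 -0.374 4.949
v 4.276 0.644 2.86
v 3.171 1.298 4.004
v -1.737 0.266 2.496
v -1.404 0.924 4.094
v -3.062 1.141 2.412
v -2.729 1.799 4.01
v -1.031 1.281 1.93
v -0.698 1.939 3.528
v -2.356 2.156 1.846
v -2.023 2.814 3.444
f 2 4 1
f 5 2 1
f 1 4 3
f 3 5 1
f 2 8 4
f 6 2 5
f 6 8 2
f 4 8 3
f 7 5 3
f 3 8 7
f 7 6 5
f 8 6 7
f 10 12 9
f 13 10 9
f 9 12 11
f 11 13 9
f 10 16 12
f 14 10 13
f 14 16 10
f 12 16 11
f 15 13 11
f 11 16 15
f 15 14 13
f 16 14 15



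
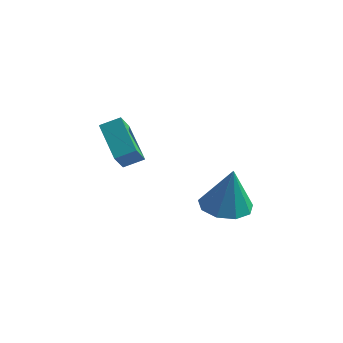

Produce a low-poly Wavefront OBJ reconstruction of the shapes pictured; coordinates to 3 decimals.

v -0.639 -3.982 2.798
v -1.93 -3.035 3.706
v -0.707 -3.341 2.034
v -1.998 -2.395 2.941
v -0.022 -3.485 3.159
v -1.313 -2.539 4.066
v -0.09 -2.845 2.394
v -1.381 -1.898 3.302
v 0.945 1.146 -1.703
v 1.997 1.189 -1.893
v 1.315 1.074 0.323
v 1.728 1.866 -1.82
v 1.093 2.205 -1.692
v 0.388 2.049 -1.569
v -0.056 1.471 -1.509
v -0.031 0.74 -1.539
v 0.45 0.199 -1.646
v 1.163 0.101 -1.779
v 1.774 0.492 -1.877
f 2 4 1
f 5 2 1
f 1 4 3
f 3 5 1
f 2 8 4
f 6 2 5
f 6 8 2
f 4 8 3
f 7 5 3
f 3 8 7
f 7 6 5
f 8 6 7
f 10 9 12
f 10 12 11
f 12 9 13
f 12 13 11
f 13 9 14
f 13 14 11
f 14 9 15
f 14 15 11
f 15 9 16
f 15 16 11
f 16 9 17
f 16 17 11
f 17 9 18
f 17 18 11
f 18 9 19
f 18 19 11
f 19 9 10
f 19 10 11



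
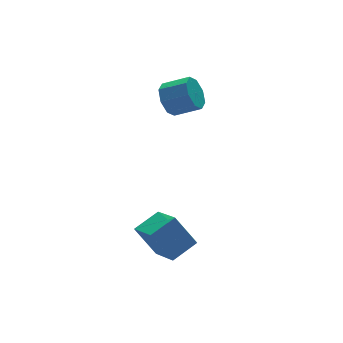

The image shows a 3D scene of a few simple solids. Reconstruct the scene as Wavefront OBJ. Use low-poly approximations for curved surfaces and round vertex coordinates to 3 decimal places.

v -4.933 -1.407 -3.28
v -5.025 -3.338 -2.272
v -3.436 -1.178 -2.703
v -3.528 -3.109 -1.696
v -4.172 -2.291 -4.904
v -4.264 -4.222 -3.897
v -2.675 -2.062 -4.328
v -2.767 -3.993 -3.32
v -0.296 3.463 1.829
v 0.24 3.397 0.905
v 1.372 2.49 1.627
v 0.836 2.557 2.551
v 0.469 4.042 1.355
v 1.601 3.135 2.077
v 0.251 4.348 2.083
v 1.383 3.441 2.804
v -0.288 4.135 2.662
v 0.844 3.229 3.383
v -0.832 3.53 2.753
v 0.3 2.623 3.475
v -1.061 2.885 2.303
v 0.071 1.978 3.025
v -0.843 2.579 1.576
v 0.289 1.672 2.297
v -0.304 2.791 0.997
v 0.828 1.885 1.718
f 2 4 1
f 5 2 1
f 1 4 3
f 3 5 1
f 2 8 4
f 6 2 5
f 6 8 2
f 4 8 3
f 7 5 3
f 3 8 7
f 7 6 5
f 8 6 7
f 10 9 13
f 10 13 11
f 11 13 14
f 11 14 12
f 13 9 15
f 13 15 14
f 14 15 16
f 14 16 12
f 15 9 17
f 15 17 16
f 16 17 18
f 16 18 12
f 17 9 19
f 17 19 18
f 18 19 20
f 18 20 12
f 19 9 21
f 19 21 20
f 20 21 22
f 20 22 12
f 21 9 23
f 21 23 22
f 22 23 24
f 22 24 12
f 23 9 25
f 23 25 24
f 24 25 26
f 24 26 12
f 25 9 10
f 25 10 26
f 26 10 11
f 26 11 12



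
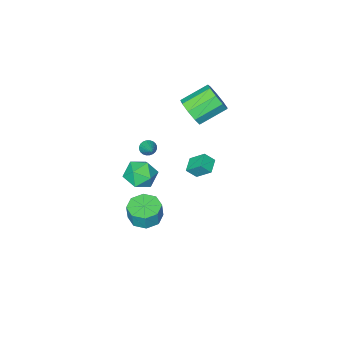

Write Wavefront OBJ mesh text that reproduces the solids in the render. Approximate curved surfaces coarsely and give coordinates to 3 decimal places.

v -3.479 -1.256 -2.862
v -3.88 -0.376 -1.993
v -2.703 -0.646 -3.122
v -3.105 0.234 -2.253
v -2.975 -1.634 -2.247
v -3.377 -0.754 -1.378
v -2.2 -1.024 -2.507
v -2.601 -0.144 -1.638
v -2.492 -1.003 2.848
v -1.942 -0.534 3.567
v -3.558 -0.027 4.472
v -4.108 -0.497 3.752
v -2.091 -0.088 3.052
v -3.707 0.419 3.956
v -2.427 -0.07 2.441
v -4.044 0.436 3.345
v -2.794 -0.489 2.02
v -4.41 0.017 2.924
v -3.019 -1.149 1.987
v -4.635 -0.642 2.891
v -2.998 -1.74 2.357
v -4.614 -1.234 3.261
v -2.74 -1.987 2.956
v -4.356 -1.48 3.86
v -2.365 -1.773 3.505
v -3.982 -1.267 4.409
v -2.051 -1.199 3.746
v -3.667 -0.693 4.651
v 2.162 1.314 1.182
v 2.806 0.553 1.577
v 1.494 0.167 0.063
v 2.138 -0.594 0.458
v 1.336 -0.207 1.056
v 1.749 0.501 1.747
v 2.551 0.219 -0.107
v 2.964 0.927 0.584
v 3.047 -0.124 0.78
v 2.296 -0.387 1.499
v 2.004 1.107 0.141
v 1.253 0.844 0.86
v 3.741 2.913 -0.052
v 4.291 3.709 -0.202
v 4.45 3.804 0.882
v 3.899 3.007 1.032
v 3.565 3.875 -0.111
v 3.724 3.97 0.974
v 2.942 3.477 0.016
v 3.101 3.572 1.1
v 2.787 2.749 0.102
v 2.946 2.843 1.186
v 3.19 2.116 0.098
v 3.349 2.211 1.182
v 3.916 1.95 0.006
v 4.075 2.045 1.091
v 4.539 2.348 -0.12
v 4.698 2.443 0.964
v 4.694 3.077 -0.206
v 4.853 3.171 0.878
v 0.75 -0.775 1.588
v 1.226 -0.981 1.552
v 1.31 0.375 2.392
v 1.221 -0.863 1.387
v 1.145 -0.732 1.252
v 1.008 -0.607 1.169
v 0.832 -0.508 1.149
v 0.644 -0.449 1.197
v 0.472 -0.44 1.304
v 0.342 -0.482 1.454
v 0.274 -0.568 1.625
v 0.279 -0.686 1.79
v 0.356 -0.817 1.924
v 0.492 -0.942 2.007
v 0.668 -1.041 2.027
v 0.856 -1.1 1.98
v 1.029 -1.109 1.873
v 1.158 -1.067 1.722
f 2 4 1
f 5 2 1
f 1 4 3
f 3 5 1
f 2 8 4
f 6 2 5
f 6 8 2
f 4 8 3
f 7 5 3
f 3 8 7
f 7 6 5
f 8 6 7
f 10 9 13
f 10 13 11
f 11 13 14
f 11 14 12
f 13 9 15
f 13 15 14
f 14 15 16
f 14 16 12
f 15 9 17
f 15 17 16
f 16 17 18
f 16 18 12
f 17 9 19
f 17 19 18
f 18 19 20
f 18 20 12
f 19 9 21
f 19 21 20
f 20 21 22
f 20 22 12
f 21 9 23
f 21 23 22
f 22 23 24
f 22 24 12
f 23 9 25
f 23 25 24
f 24 25 26
f 24 26 12
f 25 9 27
f 25 27 26
f 26 27 28
f 26 28 12
f 27 9 10
f 27 10 28
f 28 10 11
f 28 11 12
f 29 40 34
f 29 34 30
f 29 30 36
f 29 36 39
f 29 39 40
f 30 34 38
f 34 40 33
f 40 39 31
f 39 36 35
f 36 30 37
f 32 38 33
f 32 33 31
f 32 31 35
f 32 35 37
f 32 37 38
f 33 38 34
f 31 33 40
f 35 31 39
f 37 35 36
f 38 37 30
f 42 41 45
f 42 45 43
f 43 45 46
f 43 46 44
f 45 41 47
f 45 47 46
f 46 47 48
f 46 48 44
f 47 41 49
f 47 49 48
f 48 49 50
f 48 50 44
f 49 41 51
f 49 51 50
f 50 51 52
f 50 52 44
f 51 41 53
f 51 53 52
f 52 53 54
f 52 54 44
f 53 41 55
f 53 55 54
f 54 55 56
f 54 56 44
f 55 41 57
f 55 57 56
f 56 57 58
f 56 58 44
f 57 41 42
f 57 42 58
f 58 42 43
f 58 43 44
f 60 59 62
f 60 62 61
f 62 59 63
f 62 63 61
f 63 59 64
f 63 64 61
f 64 59 65
f 64 65 61
f 65 59 66
f 65 66 61
f 66 59 67
f 66 67 61
f 67 59 68
f 67 68 61
f 68 59 69
f 68 69 61
f 69 59 70
f 69 70 61
f 70 59 71
f 70 71 61
f 71 59 72
f 71 72 61
f 72 59 73
f 72 73 61
f 73 59 74
f 73 74 61
f 74 59 75
f 74 75 61
f 75 59 76
f 75 76 61
f 76 59 60
f 76 60 61



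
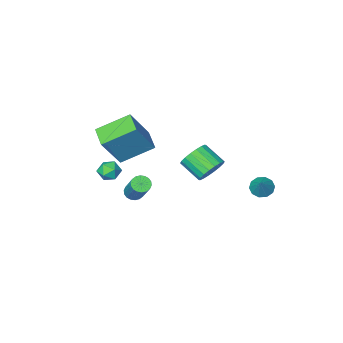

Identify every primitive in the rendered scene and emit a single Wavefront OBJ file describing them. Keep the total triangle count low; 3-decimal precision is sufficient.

v -1.93 1.293 0.076
v -1.15 1.533 -0.004
v -0.75 0.468 0.684
v -1.53 0.227 0.764
v -1.253 1.695 0.306
v -0.854 0.629 0.994
v -1.49 1.777 0.571
v -1.091 0.711 1.259
v -1.815 1.763 0.738
v -1.415 0.698 1.426
v -2.162 1.656 0.773
v -1.762 0.591 1.462
v -2.463 1.477 0.671
v -2.064 0.412 1.359
v -2.658 1.262 0.451
v -2.259 0.196 1.139
v -2.71 1.052 0.156
v -2.31 -0.013 0.844
v -2.606 0.891 -0.154
v -2.207 -0.175 0.534
v -2.369 0.809 -0.419
v -1.97 -0.257 0.269
v -2.045 0.822 -0.586
v -1.645 -0.243 0.102
v -1.698 0.929 -0.622
v -1.298 -0.136 0.067
v -1.396 1.108 -0.519
v -0.997 0.043 0.169
v -1.201 1.324 -0.299
v -0.802 0.258 0.389
v -0.426 -2.113 1.294
v 0.673 -1.95 3.052
v -0.127 -0.956 1
v 0.972 -0.794 2.759
v 1.128 -2.746 0.381
v 2.227 -2.584 2.14
v 1.427 -1.59 0.088
v 2.526 -1.427 1.846
v -4.113 2.335 -1.238
v -3.594 2.003 -1.31
v -3.587 2.965 -0.362
v -3.573 2.308 -1.542
v -3.758 2.623 -1.657
v -4.079 2.828 -1.613
v -4.412 2.845 -1.425
v -4.631 2.667 -1.166
v -4.652 2.362 -0.934
v -4.467 2.047 -0.819
v -4.146 1.842 -0.863
v -3.813 1.825 -1.051
v 2.774 0.404 0.617
v 3.127 -0.067 0.391
v 2.473 -0.193 1.389
v 2.826 -0.664 1.163
v 3.102 -0.152 1.408
v 3.288 0.216 0.931
v 2.312 -0.476 0.849
v 2.498 -0.108 0.372
v 2.841 -0.611 0.534
v 3.33 -0.411 0.88
v 2.27 0.151 0.9
v 2.759 0.351 1.246
v 0.536 -1.905 -2.565
v 0.875 -1.653 -2.85
v 1.184 -0.362 -1.34
v 0.844 -0.615 -1.055
v 0.68 -1.549 -2.899
v 0.988 -0.258 -1.39
v 0.456 -1.515 -2.883
v 0.765 -0.224 -1.373
v 0.248 -1.558 -2.803
v 0.556 -0.267 -1.294
v 0.097 -1.67 -2.676
v 0.405 -0.379 -1.167
v 0.033 -1.829 -2.527
v 0.341 -0.538 -1.018
v 0.068 -2.003 -2.386
v 0.377 -0.712 -0.876
v 0.196 -2.158 -2.28
v 0.505 -0.867 -0.77
v 0.392 -2.262 -2.23
v 0.7 -0.971 -0.721
v 0.615 -2.296 -2.247
v 0.924 -1.005 -0.737
v 0.824 -2.253 -2.326
v 1.132 -0.962 -0.817
v 0.975 -2.141 -2.453
v 1.283 -0.85 -0.944
v 1.039 -1.982 -2.602
v 1.347 -0.691 -1.093
v 1.003 -1.808 -2.744
v 1.312 -0.517 -1.234
f 2 1 5
f 2 5 3
f 3 5 6
f 3 6 4
f 5 1 7
f 5 7 6
f 6 7 8
f 6 8 4
f 7 1 9
f 7 9 8
f 8 9 10
f 8 10 4
f 9 1 11
f 9 11 10
f 10 11 12
f 10 12 4
f 11 1 13
f 11 13 12
f 12 13 14
f 12 14 4
f 13 1 15
f 13 15 14
f 14 15 16
f 14 16 4
f 15 1 17
f 15 17 16
f 16 17 18
f 16 18 4
f 17 1 19
f 17 19 18
f 18 19 20
f 18 20 4
f 19 1 21
f 19 21 20
f 20 21 22
f 20 22 4
f 21 1 23
f 21 23 22
f 22 23 24
f 22 24 4
f 23 1 25
f 23 25 24
f 24 25 26
f 24 26 4
f 25 1 27
f 25 27 26
f 26 27 28
f 26 28 4
f 27 1 29
f 27 29 28
f 28 29 30
f 28 30 4
f 29 1 2
f 29 2 30
f 30 2 3
f 30 3 4
f 32 34 31
f 35 32 31
f 31 34 33
f 33 35 31
f 32 38 34
f 36 32 35
f 36 38 32
f 34 38 33
f 37 35 33
f 33 38 37
f 37 36 35
f 38 36 37
f 40 39 42
f 40 42 41
f 42 39 43
f 42 43 41
f 43 39 44
f 43 44 41
f 44 39 45
f 44 45 41
f 45 39 46
f 45 46 41
f 46 39 47
f 46 47 41
f 47 39 48
f 47 48 41
f 48 39 49
f 48 49 41
f 49 39 50
f 49 50 41
f 50 39 40
f 50 40 41
f 51 62 56
f 51 56 52
f 51 52 58
f 51 58 61
f 51 61 62
f 52 56 60
f 56 62 55
f 62 61 53
f 61 58 57
f 58 52 59
f 54 60 55
f 54 55 53
f 54 53 57
f 54 57 59
f 54 59 60
f 55 60 56
f 53 55 62
f 57 53 61
f 59 57 58
f 60 59 52
f 64 63 67
f 64 67 65
f 65 67 68
f 65 68 66
f 67 63 69
f 67 69 68
f 68 69 70
f 68 70 66
f 69 63 71
f 69 71 70
f 70 71 72
f 70 72 66
f 71 63 73
f 71 73 72
f 72 73 74
f 72 74 66
f 73 63 75
f 73 75 74
f 74 75 76
f 74 76 66
f 75 63 77
f 75 77 76
f 76 77 78
f 76 78 66
f 77 63 79
f 77 79 78
f 78 79 80
f 78 80 66
f 79 63 81
f 79 81 80
f 80 81 82
f 80 82 66
f 81 63 83
f 81 83 82
f 82 83 84
f 82 84 66
f 83 63 85
f 83 85 84
f 84 85 86
f 84 86 66
f 85 63 87
f 85 87 86
f 86 87 88
f 86 88 66
f 87 63 89
f 87 89 88
f 88 89 90
f 88 90 66
f 89 63 91
f 89 91 90
f 90 91 92
f 90 92 66
f 91 63 64
f 91 64 92
f 92 64 65
f 92 65 66



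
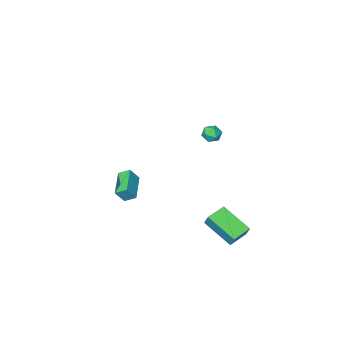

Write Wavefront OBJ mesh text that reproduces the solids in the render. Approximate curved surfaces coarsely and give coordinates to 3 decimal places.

v 0.244 3.436 3.991
v 0.525 3.059 3.54
v -0.285 2.601 4.36
v -0.004 2.224 3.909
v 0.352 2.469 4.397
v 0.679 2.985 4.169
v -0.439 2.675 3.731
v -0.112 3.191 3.503
v 0.103 2.589 3.379
v 0.592 2.461 3.791
v -0.352 3.199 4.109
v 0.137 3.071 4.521
v 1.182 -4.537 -3.902
v 0.687 -3.972 -3.483
v 2.33 -3.117 -4.461
v 1.836 -2.552 -4.041
v 1.764 -4.668 -3.039
v 1.27 -4.103 -2.619
v 2.913 -3.248 -3.597
v 2.418 -2.683 -3.178
v -0.707 2.583 -3.296
v -0.595 3.102 -2.449
v -1.255 4.431 -4.356
v -1.143 4.95 -3.509
v 0.563 2.79 -3.591
v 0.675 3.309 -2.744
v 0.015 4.638 -4.651
v 0.127 5.157 -3.804
f 1 12 6
f 1 6 2
f 1 2 8
f 1 8 11
f 1 11 12
f 2 6 10
f 6 12 5
f 12 11 3
f 11 8 7
f 8 2 9
f 4 10 5
f 4 5 3
f 4 3 7
f 4 7 9
f 4 9 10
f 5 10 6
f 3 5 12
f 7 3 11
f 9 7 8
f 10 9 2
f 14 16 13
f 17 14 13
f 13 16 15
f 15 17 13
f 14 20 16
f 18 14 17
f 18 20 14
f 16 20 15
f 19 17 15
f 15 20 19
f 19 18 17
f 20 18 19
f 22 24 21
f 25 22 21
f 21 24 23
f 23 25 21
f 22 28 24
f 26 22 25
f 26 28 22
f 24 28 23
f 27 25 23
f 23 28 27
f 27 26 25
f 28 26 27



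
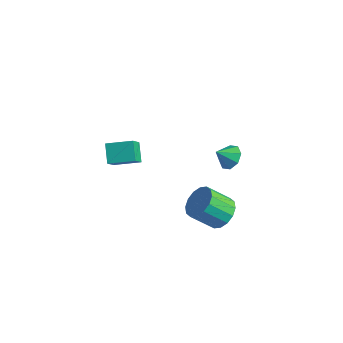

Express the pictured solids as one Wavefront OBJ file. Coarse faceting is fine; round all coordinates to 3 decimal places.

v 1.815 0.021 2.039
v 2.327 0.226 2.532
v 1.405 -0.601 2.721
v 1.864 0.552 2.551
v 1.372 0.567 2.27
v 1.14 0.262 1.854
v 1.303 -0.184 1.545
v 1.765 -0.51 1.526
v 2.257 -0.525 1.807
v 2.489 -0.22 2.224
v -3.771 -2.31 -0.622
v -3.386 -3.208 0.528
v -4.451 -1.683 0.094
v -4.066 -2.582 1.245
v -2.674 -1.458 -0.325
v -2.289 -2.357 0.826
v -3.354 -0.832 0.392
v -2.969 -1.73 1.542
v 3.036 -2.08 0
v 3.551 -2.837 -0.163
v 2.719 -3.637 0.916
v 2.204 -2.88 1.08
v 3.782 -2.603 0.188
v 2.95 -3.402 1.267
v 3.813 -2.228 0.49
v 2.981 -3.028 1.569
v 3.636 -1.814 0.66
v 2.804 -2.614 1.739
v 3.298 -1.472 0.653
v 2.466 -2.272 1.732
v 2.89 -1.292 0.472
v 2.058 -2.092 1.551
v 2.521 -1.323 0.164
v 1.689 -2.123 1.243
v 2.29 -1.558 -0.187
v 1.458 -2.357 0.892
v 2.259 -1.932 -0.489
v 1.427 -2.732 0.59
v 2.436 -2.346 -0.659
v 1.604 -3.146 0.42
v 2.774 -2.688 -0.652
v 1.942 -3.488 0.427
v 3.182 -2.868 -0.471
v 2.35 -3.668 0.608
f 2 1 4
f 2 4 3
f 4 1 5
f 4 5 3
f 5 1 6
f 5 6 3
f 6 1 7
f 6 7 3
f 7 1 8
f 7 8 3
f 8 1 9
f 8 9 3
f 9 1 10
f 9 10 3
f 10 1 2
f 10 2 3
f 12 14 11
f 15 12 11
f 11 14 13
f 13 15 11
f 12 18 14
f 16 12 15
f 16 18 12
f 14 18 13
f 17 15 13
f 13 18 17
f 17 16 15
f 18 16 17
f 20 19 23
f 20 23 21
f 21 23 24
f 21 24 22
f 23 19 25
f 23 25 24
f 24 25 26
f 24 26 22
f 25 19 27
f 25 27 26
f 26 27 28
f 26 28 22
f 27 19 29
f 27 29 28
f 28 29 30
f 28 30 22
f 29 19 31
f 29 31 30
f 30 31 32
f 30 32 22
f 31 19 33
f 31 33 32
f 32 33 34
f 32 34 22
f 33 19 35
f 33 35 34
f 34 35 36
f 34 36 22
f 35 19 37
f 35 37 36
f 36 37 38
f 36 38 22
f 37 19 39
f 37 39 38
f 38 39 40
f 38 40 22
f 39 19 41
f 39 41 40
f 40 41 42
f 40 42 22
f 41 19 43
f 41 43 42
f 42 43 44
f 42 44 22
f 43 19 20
f 43 20 44
f 44 20 21
f 44 21 22



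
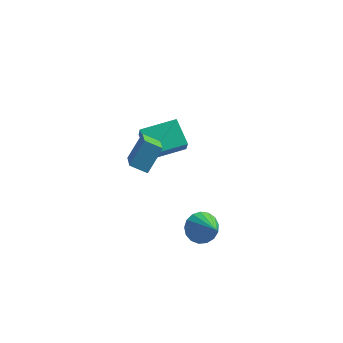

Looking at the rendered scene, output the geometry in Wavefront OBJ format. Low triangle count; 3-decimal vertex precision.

v 0.665 -2.465 -2.533
v 1.436 -2.031 -2.634
v 1.515 -3.675 -1.247
v 1.244 -1.825 -2.314
v 0.92 -1.766 -2.044
v 0.537 -1.867 -1.887
v 0.184 -2.105 -1.877
v -0.059 -2.426 -2.018
v -0.136 -2.755 -2.277
v -0.029 -3.018 -2.595
v 0.236 -3.154 -2.898
v 0.601 -3.132 -3.118
v 0.98 -2.958 -3.204
v 1.287 -2.67 -3.137
v 1.451 -2.336 -2.931
v -2.119 -0.981 -0.006
v -3.015 -0.885 0.403
v -2.46 0.625 -1.131
v -3.356 0.721 -0.722
v -1.504 -0.061 1.122
v -2.4 0.035 1.531
v -1.845 1.545 -0.003
v -2.741 1.641 0.406
v -2.5 2.371 -2.501
v -2.367 1.911 -1.578
v -3.218 3.616 -1.777
v -3.085 3.156 -0.854
v -0.755 3.264 -2.306
v -0.622 2.804 -1.383
v -1.473 4.509 -1.582
v -1.34 4.049 -0.659
f 2 1 4
f 2 4 3
f 4 1 5
f 4 5 3
f 5 1 6
f 5 6 3
f 6 1 7
f 6 7 3
f 7 1 8
f 7 8 3
f 8 1 9
f 8 9 3
f 9 1 10
f 9 10 3
f 10 1 11
f 10 11 3
f 11 1 12
f 11 12 3
f 12 1 13
f 12 13 3
f 13 1 14
f 13 14 3
f 14 1 15
f 14 15 3
f 15 1 2
f 15 2 3
f 17 19 16
f 20 17 16
f 16 19 18
f 18 20 16
f 17 23 19
f 21 17 20
f 21 23 17
f 19 23 18
f 22 20 18
f 18 23 22
f 22 21 20
f 23 21 22
f 25 27 24
f 28 25 24
f 24 27 26
f 26 28 24
f 25 31 27
f 29 25 28
f 29 31 25
f 27 31 26
f 30 28 26
f 26 31 30
f 30 29 28
f 31 29 30



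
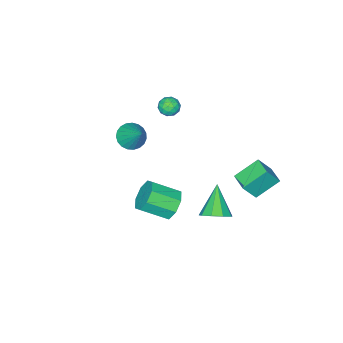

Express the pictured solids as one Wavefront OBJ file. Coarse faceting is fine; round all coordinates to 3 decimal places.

v -2.707 -2.36 0.025
v -2.061 -2.279 0.293
v -2.899 -3.221 0.747
v -2.253 -3.14 1.015
v -2.744 -2.648 1.127
v -2.626 -2.116 0.681
v -2.334 -3.384 0.359
v -2.216 -2.852 -0.087
v -1.83 -2.912 0.499
v -2.084 -2.457 0.974
v -2.876 -3.043 0.066
v -3.13 -2.588 0.541
v -2.367 -2.244 0.095
v -2.593 -3.256 0.945
v -2.882 -2.967 1.01
v -2.502 -2.919 1.168
v -2.699 -2.148 0.323
v -2.319 -2.101 0.481
v -2.721 -2.317 0.971
v -2.641 -3.399 0.559
v -2.261 -3.352 0.717
v -2.458 -2.581 -0.128
v -2.078 -2.533 0.03
v -2.239 -3.183 0.069
v -1.852 -2.569 0.374
v -1.965 -3.075 0.799
v -2.013 -3.218 0.413
v -1.943 -2.905 0.151
v -2.001 -2.301 0.653
v -2.113 -2.807 1.078
v -2.402 -2.518 1.144
v -2.333 -2.205 0.881
v -1.865 -2.673 0.775
v -2.847 -2.693 -0.038
v -2.959 -3.199 0.387
v -2.627 -3.295 0.159
v -2.558 -2.982 -0.104
v -2.995 -2.425 0.241
v -3.108 -2.931 0.666
v -3.017 -2.595 0.889
v -2.947 -2.282 0.627
v -3.095 -2.827 0.265
v 0.787 4.156 -2.393
v 1.411 4.405 -1.735
v -0.307 3.184 -0.987
v 0.952 4.852 -1.784
v 0.416 4.974 -2.117
v 0.054 4.713 -2.58
v 0.035 4.191 -2.955
v 0.368 3.653 -3.067
v 0.898 3.35 -2.864
v 1.376 3.424 -2.441
v 1.579 3.841 -1.995
v -0.382 -3.726 -1.533
v 0.392 -4.187 -1.346
v 0.042 -2.394 -0.007
v 0.512 -3.931 -1.603
v 0.478 -3.639 -1.848
v 0.295 -3.362 -2.039
v -0.005 -3.149 -2.142
v -0.37 -3.035 -2.14
v -0.738 -3.041 -2.033
v -1.043 -3.165 -1.84
v -1.235 -3.386 -1.593
v -1.279 -3.666 -1.336
v -1.168 -3.957 -1.114
v -0.921 -4.207 -0.963
v -0.581 -4.375 -0.912
v -0.206 -4.43 -0.967
v 0.138 -4.364 -1.121
v -3.364 2.681 -3.771
v -4.707 3.249 -2.769
v -2.902 3.778 -3.775
v -4.246 4.346 -2.773
v -2.574 2.354 -2.527
v -3.918 2.922 -1.525
v -2.113 3.451 -2.531
v -3.456 4.019 -1.529
v 2.778 2.807 -0.842
v 3.321 3.597 -0.526
v 4.426 2.484 0.357
v 3.882 1.693 0.042
v 2.75 3.417 -0.037
v 3.855 2.304 0.846
v 2.195 2.88 -0.02
v 3.299 1.766 0.863
v 1.981 2.299 -0.484
v 3.086 1.186 0.399
v 2.234 2.016 -1.157
v 3.339 0.903 -0.274
v 2.805 2.196 -1.646
v 3.91 1.083 -0.763
v 3.361 2.734 -1.663
v 4.465 1.62 -0.78
v 3.574 3.314 -1.199
v 4.679 2.201 -0.316
f 1 38 17
f 38 12 41
f 17 41 6
f 38 41 17
f 1 17 13
f 17 6 18
f 13 18 2
f 17 18 13
f 1 13 22
f 13 2 23
f 22 23 8
f 13 23 22
f 1 22 34
f 22 8 37
f 34 37 11
f 22 37 34
f 1 34 38
f 34 11 42
f 38 42 12
f 34 42 38
f 2 18 29
f 18 6 32
f 29 32 10
f 18 32 29
f 6 41 19
f 41 12 40
f 19 40 5
f 41 40 19
f 12 42 39
f 42 11 35
f 39 35 3
f 42 35 39
f 11 37 36
f 37 8 24
f 36 24 7
f 37 24 36
f 8 23 28
f 23 2 25
f 28 25 9
f 23 25 28
f 4 30 16
f 30 10 31
f 16 31 5
f 30 31 16
f 4 16 14
f 16 5 15
f 14 15 3
f 16 15 14
f 4 14 21
f 14 3 20
f 21 20 7
f 14 20 21
f 4 21 26
f 21 7 27
f 26 27 9
f 21 27 26
f 4 26 30
f 26 9 33
f 30 33 10
f 26 33 30
f 5 31 19
f 31 10 32
f 19 32 6
f 31 32 19
f 3 15 39
f 15 5 40
f 39 40 12
f 15 40 39
f 7 20 36
f 20 3 35
f 36 35 11
f 20 35 36
f 9 27 28
f 27 7 24
f 28 24 8
f 27 24 28
f 10 33 29
f 33 9 25
f 29 25 2
f 33 25 29
f 44 43 46
f 44 46 45
f 46 43 47
f 46 47 45
f 47 43 48
f 47 48 45
f 48 43 49
f 48 49 45
f 49 43 50
f 49 50 45
f 50 43 51
f 50 51 45
f 51 43 52
f 51 52 45
f 52 43 53
f 52 53 45
f 53 43 44
f 53 44 45
f 55 54 57
f 55 57 56
f 57 54 58
f 57 58 56
f 58 54 59
f 58 59 56
f 59 54 60
f 59 60 56
f 60 54 61
f 60 61 56
f 61 54 62
f 61 62 56
f 62 54 63
f 62 63 56
f 63 54 64
f 63 64 56
f 64 54 65
f 64 65 56
f 65 54 66
f 65 66 56
f 66 54 67
f 66 67 56
f 67 54 68
f 67 68 56
f 68 54 69
f 68 69 56
f 69 54 70
f 69 70 56
f 70 54 55
f 70 55 56
f 72 74 71
f 75 72 71
f 71 74 73
f 73 75 71
f 72 78 74
f 76 72 75
f 76 78 72
f 74 78 73
f 77 75 73
f 73 78 77
f 77 76 75
f 78 76 77
f 80 79 83
f 80 83 81
f 81 83 84
f 81 84 82
f 83 79 85
f 83 85 84
f 84 85 86
f 84 86 82
f 85 79 87
f 85 87 86
f 86 87 88
f 86 88 82
f 87 79 89
f 87 89 88
f 88 89 90
f 88 90 82
f 89 79 91
f 89 91 90
f 90 91 92
f 90 92 82
f 91 79 93
f 91 93 92
f 92 93 94
f 92 94 82
f 93 79 95
f 93 95 94
f 94 95 96
f 94 96 82
f 95 79 80
f 95 80 96
f 96 80 81
f 96 81 82



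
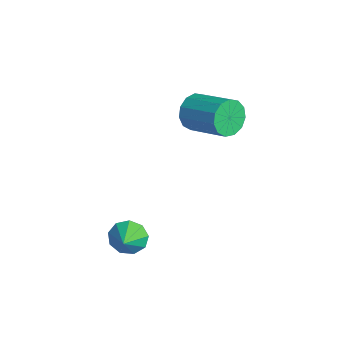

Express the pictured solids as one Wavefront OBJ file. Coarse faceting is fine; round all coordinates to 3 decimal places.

v -2.594 3.056 0.731
v -2.093 2.706 -0.035
v -0.385 3.715 0.622
v -0.886 4.064 1.389
v -2.313 3.186 -0.198
v -0.605 4.194 0.459
v -2.623 3.624 -0.067
v -0.914 4.632 0.59
v -2.923 3.882 0.319
v -1.214 4.89 0.976
v -3.119 3.877 0.835
v -1.41 4.886 1.492
v -3.148 3.612 1.318
v -1.44 4.62 1.975
v -3.002 3.17 1.615
v -1.293 4.179 2.272
v -2.726 2.692 1.632
v -1.017 3.7 2.289
v -2.408 2.329 1.362
v -0.7 3.338 2.02
v -2.15 2.197 0.893
v -0.441 3.206 1.55
v -2.032 2.338 0.372
v -0.324 3.346 1.029
v 2.506 -1.42 -2.327
v 2.975 -1.311 -3.039
v 3.454 -1.88 -1.773
v 3.01 -0.832 -2.701
v 2.81 -0.627 -2.187
v 2.467 -0.794 -1.738
v 2.143 -1.253 -1.565
v 1.989 -1.79 -1.748
v 2.076 -2.154 -2.202
v 2.366 -2.174 -2.714
v 2.72 -1.842 -3.045
f 2 1 5
f 2 5 3
f 3 5 6
f 3 6 4
f 5 1 7
f 5 7 6
f 6 7 8
f 6 8 4
f 7 1 9
f 7 9 8
f 8 9 10
f 8 10 4
f 9 1 11
f 9 11 10
f 10 11 12
f 10 12 4
f 11 1 13
f 11 13 12
f 12 13 14
f 12 14 4
f 13 1 15
f 13 15 14
f 14 15 16
f 14 16 4
f 15 1 17
f 15 17 16
f 16 17 18
f 16 18 4
f 17 1 19
f 17 19 18
f 18 19 20
f 18 20 4
f 19 1 21
f 19 21 20
f 20 21 22
f 20 22 4
f 21 1 23
f 21 23 22
f 22 23 24
f 22 24 4
f 23 1 2
f 23 2 24
f 24 2 3
f 24 3 4
f 26 25 28
f 26 28 27
f 28 25 29
f 28 29 27
f 29 25 30
f 29 30 27
f 30 25 31
f 30 31 27
f 31 25 32
f 31 32 27
f 32 25 33
f 32 33 27
f 33 25 34
f 33 34 27
f 34 25 35
f 34 35 27
f 35 25 26
f 35 26 27



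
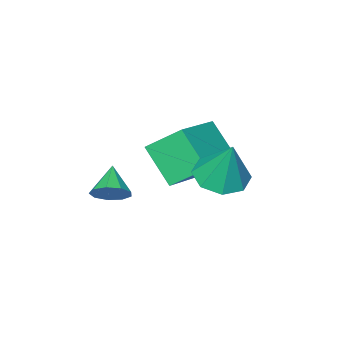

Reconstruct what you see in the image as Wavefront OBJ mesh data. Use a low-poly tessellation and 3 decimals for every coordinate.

v -2.819 -0.715 1.992
v -2.116 -1.207 2.138
v -2.701 -0.105 3.488
v -1.962 -0.611 1.882
v -2.31 -0.077 1.691
v -2.956 0.084 1.677
v -3.522 -0.224 1.847
v -3.675 -0.819 2.102
v -3.327 -1.354 2.293
v -2.681 -1.514 2.307
v -0.332 -2.619 1.234
v -0.029 -2.418 1.736
v -0.908 -3.281 1.846
v -0.374 -2.18 1.67
v -0.699 -2.147 1.4
v -0.853 -2.335 1.052
v -0.763 -2.655 0.789
v -0.472 -2.959 0.735
v -0.115 -3.103 0.913
v 0.14 -3.021 1.242
v 0.174 -2.75 1.567
v -3.959 -2.99 0.305
v -3.931 -4.108 1.422
v -4.617 -2.093 1.22
v -4.589 -3.21 2.336
v -2.251 -2.35 0.904
v -2.223 -3.467 2.02
v -2.909 -1.452 1.818
v -2.881 -2.57 2.935
f 2 1 4
f 2 4 3
f 4 1 5
f 4 5 3
f 5 1 6
f 5 6 3
f 6 1 7
f 6 7 3
f 7 1 8
f 7 8 3
f 8 1 9
f 8 9 3
f 9 1 10
f 9 10 3
f 10 1 2
f 10 2 3
f 12 11 14
f 12 14 13
f 14 11 15
f 14 15 13
f 15 11 16
f 15 16 13
f 16 11 17
f 16 17 13
f 17 11 18
f 17 18 13
f 18 11 19
f 18 19 13
f 19 11 20
f 19 20 13
f 20 11 21
f 20 21 13
f 21 11 12
f 21 12 13
f 23 25 22
f 26 23 22
f 22 25 24
f 24 26 22
f 23 29 25
f 27 23 26
f 27 29 23
f 25 29 24
f 28 26 24
f 24 29 28
f 28 27 26
f 29 27 28



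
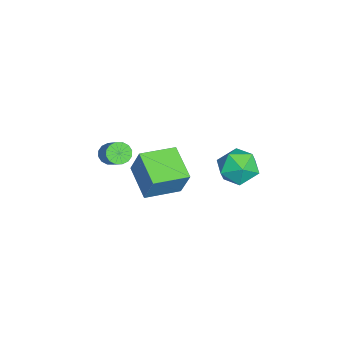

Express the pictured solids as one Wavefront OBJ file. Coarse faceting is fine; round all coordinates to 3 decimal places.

v -0.265 -3.14 -4.237
v 0.143 -3.242 -4.623
v 1.632 -2.641 -3.208
v 1.225 -2.54 -2.823
v 0.067 -2.96 -4.664
v 1.557 -2.359 -3.249
v -0.097 -2.726 -4.59
v 1.393 -2.125 -3.176
v -0.306 -2.603 -4.422
v 1.184 -2.002 -3.008
v -0.504 -2.624 -4.205
v 0.986 -2.023 -2.79
v -0.638 -2.784 -3.996
v 0.852 -2.183 -2.582
v -0.672 -3.039 -3.852
v 0.817 -2.438 -2.437
v -0.597 -3.321 -3.811
v 0.893 -2.72 -2.396
v -0.433 -3.555 -3.884
v 1.057 -2.954 -2.47
v -0.224 -3.678 -4.052
v 1.266 -3.077 -2.638
v -0.026 -3.657 -4.27
v 1.464 -3.056 -2.855
v 0.108 -3.497 -4.478
v 1.598 -2.896 -3.064
v 0.947 3.061 -2.53
v 1.886 2.747 -2.774
v 0.334 2.213 -3.806
v 1.273 1.899 -4.05
v 0.826 1.557 -3.2
v 1.205 2.081 -2.411
v 1.015 2.879 -4.169
v 1.394 3.403 -3.38
v 1.929 2.635 -3.787
v 1.811 1.818 -3.187
v 0.409 3.142 -3.393
v 0.291 2.325 -2.793
v 1.068 -2.089 -3.924
v 1.503 -1.641 -2.516
v 0.183 -0.649 -4.108
v 0.618 -0.202 -2.7
v 2.462 -1.318 -4.6
v 2.897 -0.871 -3.192
v 1.577 0.121 -4.784
v 2.012 0.569 -3.376
f 2 1 5
f 2 5 3
f 3 5 6
f 3 6 4
f 5 1 7
f 5 7 6
f 6 7 8
f 6 8 4
f 7 1 9
f 7 9 8
f 8 9 10
f 8 10 4
f 9 1 11
f 9 11 10
f 10 11 12
f 10 12 4
f 11 1 13
f 11 13 12
f 12 13 14
f 12 14 4
f 13 1 15
f 13 15 14
f 14 15 16
f 14 16 4
f 15 1 17
f 15 17 16
f 16 17 18
f 16 18 4
f 17 1 19
f 17 19 18
f 18 19 20
f 18 20 4
f 19 1 21
f 19 21 20
f 20 21 22
f 20 22 4
f 21 1 23
f 21 23 22
f 22 23 24
f 22 24 4
f 23 1 25
f 23 25 24
f 24 25 26
f 24 26 4
f 25 1 2
f 25 2 26
f 26 2 3
f 26 3 4
f 27 38 32
f 27 32 28
f 27 28 34
f 27 34 37
f 27 37 38
f 28 32 36
f 32 38 31
f 38 37 29
f 37 34 33
f 34 28 35
f 30 36 31
f 30 31 29
f 30 29 33
f 30 33 35
f 30 35 36
f 31 36 32
f 29 31 38
f 33 29 37
f 35 33 34
f 36 35 28
f 40 42 39
f 43 40 39
f 39 42 41
f 41 43 39
f 40 46 42
f 44 40 43
f 44 46 40
f 42 46 41
f 45 43 41
f 41 46 45
f 45 44 43
f 46 44 45



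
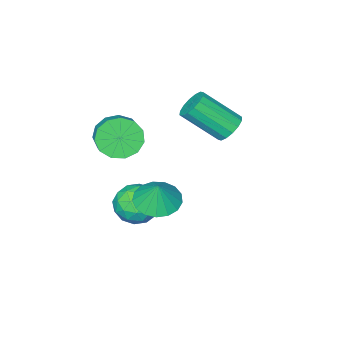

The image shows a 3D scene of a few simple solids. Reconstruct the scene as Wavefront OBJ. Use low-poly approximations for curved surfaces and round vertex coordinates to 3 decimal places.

v 0.814 1.214 -2.503
v 1.454 1.615 -1.742
v 1.246 -0.395 -2.018
v 1.886 0.006 -1.257
v 0.822 0.104 -1.169
v 0.555 1.099 -1.469
v 2.145 0.121 -2.291
v 1.878 1.116 -2.591
v 2.277 0.94 -1.611
v 1.459 0.929 -0.917
v 1.241 0.291 -2.843
v 0.423 0.28 -2.149
v 1.096 1.556 -2.165
v 1.604 -0.336 -1.595
v 0.978 -0.278 -1.543
v 1.355 -0.042 -1.096
v 0.567 1.252 -2.005
v 0.944 1.488 -1.557
v 0.572 0.6 -1.22
v 1.756 -0.268 -2.203
v 2.133 -0.032 -1.755
v 1.345 1.262 -2.664
v 1.722 1.498 -2.217
v 2.128 0.62 -2.54
v 1.956 1.395 -1.641
v 2.21 0.449 -1.356
v 2.362 0.517 -1.964
v 2.205 1.101 -2.14
v 1.475 1.389 -1.233
v 1.729 0.443 -0.948
v 1.104 0.5 -0.896
v 0.947 1.085 -1.073
v 1.959 0.992 -1.156
v 0.971 0.777 -2.812
v 1.225 -0.169 -2.527
v 1.753 0.135 -2.687
v 1.596 0.72 -2.864
v 0.49 0.771 -2.404
v 0.744 -0.175 -2.119
v 0.495 0.119 -1.62
v 0.338 0.703 -1.796
v 0.741 0.228 -2.604
v -2.921 1.457 1.44
v -2.379 1.349 0.904
v -1.276 0.135 2.264
v -1.819 0.243 2.8
v -2.265 1.676 1.103
v -1.162 0.461 2.462
v -2.326 1.943 1.392
v -1.224 0.729 2.751
v -2.547 2.08 1.694
v -1.444 0.866 3.053
v -2.868 2.051 1.928
v -1.766 0.837 3.287
v -3.204 1.862 2.031
v -2.101 0.648 3.39
v -3.464 1.565 1.976
v -2.361 0.351 3.336
v -3.578 1.239 1.778
v -2.475 0.024 3.137
v -3.516 0.971 1.489
v -2.414 -0.243 2.848
v -3.296 0.834 1.187
v -2.193 -0.38 2.546
v -2.974 0.863 0.953
v -1.872 -0.351 2.312
v -2.639 1.052 0.85
v -1.536 -0.162 2.209
v 1.226 -0.846 1.561
v 2.109 -1.03 1.064
v 2.678 -0.077 1.723
v 1.794 0.106 2.219
v 1.822 -0.639 0.747
v 2.39 0.314 1.405
v 1.345 -0.314 0.687
v 1.913 0.639 1.346
v 0.83 -0.158 0.905
v 1.398 0.795 1.564
v 0.441 -0.22 1.332
v 1.009 0.733 1.99
v 0.301 -0.482 1.831
v 0.869 0.471 2.489
v 0.455 -0.859 2.244
v 1.023 0.094 2.902
v 0.854 -1.232 2.44
v 1.422 -0.279 3.099
v 1.37 -1.483 2.358
v 1.939 -0.53 3.016
v 1.841 -1.532 2.022
v 2.409 -0.579 2.68
v 2.117 -1.363 1.54
v 2.685 -0.41 2.198
v 2.351 3.35 0.744
v 2.965 4.071 0.421
v 2.569 3.69 1.916
v 2.537 4.285 0.439
v 2.067 4.284 0.526
v 1.661 4.07 0.663
v 1.414 3.691 0.819
v 1.381 3.234 0.957
v 1.571 2.803 1.046
v 1.939 2.498 1.066
v 2.402 2.389 1.012
v 2.853 2.499 0.897
v 3.189 2.805 0.746
v 3.333 3.235 0.595
v 3.253 3.692 0.478
f 1 38 17
f 38 12 41
f 17 41 6
f 38 41 17
f 1 17 13
f 17 6 18
f 13 18 2
f 17 18 13
f 1 13 22
f 13 2 23
f 22 23 8
f 13 23 22
f 1 22 34
f 22 8 37
f 34 37 11
f 22 37 34
f 1 34 38
f 34 11 42
f 38 42 12
f 34 42 38
f 2 18 29
f 18 6 32
f 29 32 10
f 18 32 29
f 6 41 19
f 41 12 40
f 19 40 5
f 41 40 19
f 12 42 39
f 42 11 35
f 39 35 3
f 42 35 39
f 11 37 36
f 37 8 24
f 36 24 7
f 37 24 36
f 8 23 28
f 23 2 25
f 28 25 9
f 23 25 28
f 4 30 16
f 30 10 31
f 16 31 5
f 30 31 16
f 4 16 14
f 16 5 15
f 14 15 3
f 16 15 14
f 4 14 21
f 14 3 20
f 21 20 7
f 14 20 21
f 4 21 26
f 21 7 27
f 26 27 9
f 21 27 26
f 4 26 30
f 26 9 33
f 30 33 10
f 26 33 30
f 5 31 19
f 31 10 32
f 19 32 6
f 31 32 19
f 3 15 39
f 15 5 40
f 39 40 12
f 15 40 39
f 7 20 36
f 20 3 35
f 36 35 11
f 20 35 36
f 9 27 28
f 27 7 24
f 28 24 8
f 27 24 28
f 10 33 29
f 33 9 25
f 29 25 2
f 33 25 29
f 44 43 47
f 44 47 45
f 45 47 48
f 45 48 46
f 47 43 49
f 47 49 48
f 48 49 50
f 48 50 46
f 49 43 51
f 49 51 50
f 50 51 52
f 50 52 46
f 51 43 53
f 51 53 52
f 52 53 54
f 52 54 46
f 53 43 55
f 53 55 54
f 54 55 56
f 54 56 46
f 55 43 57
f 55 57 56
f 56 57 58
f 56 58 46
f 57 43 59
f 57 59 58
f 58 59 60
f 58 60 46
f 59 43 61
f 59 61 60
f 60 61 62
f 60 62 46
f 61 43 63
f 61 63 62
f 62 63 64
f 62 64 46
f 63 43 65
f 63 65 64
f 64 65 66
f 64 66 46
f 65 43 67
f 65 67 66
f 66 67 68
f 66 68 46
f 67 43 44
f 67 44 68
f 68 44 45
f 68 45 46
f 70 69 73
f 70 73 71
f 71 73 74
f 71 74 72
f 73 69 75
f 73 75 74
f 74 75 76
f 74 76 72
f 75 69 77
f 75 77 76
f 76 77 78
f 76 78 72
f 77 69 79
f 77 79 78
f 78 79 80
f 78 80 72
f 79 69 81
f 79 81 80
f 80 81 82
f 80 82 72
f 81 69 83
f 81 83 82
f 82 83 84
f 82 84 72
f 83 69 85
f 83 85 84
f 84 85 86
f 84 86 72
f 85 69 87
f 85 87 86
f 86 87 88
f 86 88 72
f 87 69 89
f 87 89 88
f 88 89 90
f 88 90 72
f 89 69 91
f 89 91 90
f 90 91 92
f 90 92 72
f 91 69 70
f 91 70 92
f 92 70 71
f 92 71 72
f 94 93 96
f 94 96 95
f 96 93 97
f 96 97 95
f 97 93 98
f 97 98 95
f 98 93 99
f 98 99 95
f 99 93 100
f 99 100 95
f 100 93 101
f 100 101 95
f 101 93 102
f 101 102 95
f 102 93 103
f 102 103 95
f 103 93 104
f 103 104 95
f 104 93 105
f 104 105 95
f 105 93 106
f 105 106 95
f 106 93 107
f 106 107 95
f 107 93 94
f 107 94 95

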